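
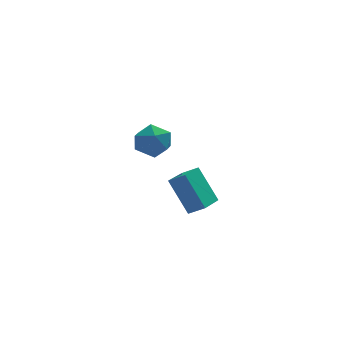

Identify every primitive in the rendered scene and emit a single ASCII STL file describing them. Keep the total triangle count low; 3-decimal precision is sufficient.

solid 
facet normal 0.045 0.840 0.541
outer loop
vertex -3.709 -2.628 2.491
vertex -3.324 -3.067 3.14
vertex -2.839 -2.693 2.519
endloop
endfacet
facet normal 0.079 0.984 -0.157
outer loop
vertex -3.709 -2.628 2.491
vertex -2.839 -2.693 2.519
vertex -3.259 -2.781 1.759
endloop
endfacet
facet normal -0.510 0.723 -0.465
outer loop
vertex -3.709 -2.628 2.491
vertex -3.259 -2.781 1.759
vertex -4.003 -3.209 1.91
endloop
endfacet
facet normal -0.908 0.416 0.043
outer loop
vertex -3.709 -2.628 2.491
vertex -4.003 -3.209 1.91
vertex -4.044 -3.387 2.764
endloop
endfacet
facet normal -0.565 0.488 0.665
outer loop
vertex -3.709 -2.628 2.491
vertex -4.044 -3.387 2.764
vertex -3.324 -3.067 3.14
endloop
endfacet
facet normal 0.640 0.639 -0.427
outer loop
vertex -3.259 -2.781 1.759
vertex -2.839 -2.693 2.519
vertex -2.596 -3.313 1.956
endloop
endfacet
facet normal 0.587 0.404 0.702
outer loop
vertex -2.839 -2.693 2.519
vertex -3.324 -3.067 3.14
vertex -2.637 -3.491 2.81
endloop
endfacet
facet normal -0.399 -0.163 0.902
outer loop
vertex -3.324 -3.067 3.14
vertex -4.044 -3.387 2.764
vertex -3.381 -3.919 2.961
endloop
endfacet
facet normal -0.954 -0.280 -0.104
outer loop
vertex -4.044 -3.387 2.764
vertex -4.003 -3.209 1.91
vertex -3.801 -4.007 2.201
endloop
endfacet
facet normal -0.312 0.215 -0.925
outer loop
vertex -4.003 -3.209 1.91
vertex -3.259 -2.781 1.759
vertex -3.316 -3.633 1.58
endloop
endfacet
facet normal 0.908 -0.416 -0.043
outer loop
vertex -2.931 -4.072 2.229
vertex -2.596 -3.313 1.956
vertex -2.637 -3.491 2.81
endloop
endfacet
facet normal 0.510 -0.723 0.465
outer loop
vertex -2.931 -4.072 2.229
vertex -2.637 -3.491 2.81
vertex -3.381 -3.919 2.961
endloop
endfacet
facet normal -0.079 -0.984 0.157
outer loop
vertex -2.931 -4.072 2.229
vertex -3.381 -3.919 2.961
vertex -3.801 -4.007 2.201
endloop
endfacet
facet normal -0.045 -0.840 -0.541
outer loop
vertex -2.931 -4.072 2.229
vertex -3.801 -4.007 2.201
vertex -3.316 -3.633 1.58
endloop
endfacet
facet normal 0.565 -0.488 -0.665
outer loop
vertex -2.931 -4.072 2.229
vertex -3.316 -3.633 1.58
vertex -2.596 -3.313 1.956
endloop
endfacet
facet normal 0.954 0.280 0.104
outer loop
vertex -2.637 -3.491 2.81
vertex -2.596 -3.313 1.956
vertex -2.839 -2.693 2.519
endloop
endfacet
facet normal 0.312 -0.215 0.925
outer loop
vertex -3.381 -3.919 2.961
vertex -2.637 -3.491 2.81
vertex -3.324 -3.067 3.14
endloop
endfacet
facet normal -0.640 -0.639 0.427
outer loop
vertex -3.801 -4.007 2.201
vertex -3.381 -3.919 2.961
vertex -4.044 -3.387 2.764
endloop
endfacet
facet normal -0.587 -0.404 -0.702
outer loop
vertex -3.316 -3.633 1.58
vertex -3.801 -4.007 2.201
vertex -4.003 -3.209 1.91
endloop
endfacet
facet normal 0.399 0.163 -0.902
outer loop
vertex -2.596 -3.313 1.956
vertex -3.316 -3.633 1.58
vertex -3.259 -2.781 1.759
endloop
endfacet
facet normal -0.716 0.438 -0.544
outer loop
vertex -1.954 -0.5 -1.789
vertex -1.085 0.558 -2.082
vertex -1.351 -1.421 -3.325
endloop
endfacet
facet normal -0.621 -0.755 0.209
outer loop
vertex -0.735 -1.798 -2.858
vertex -1.954 -0.5 -1.789
vertex -1.351 -1.421 -3.325
endloop
endfacet
facet normal -0.716 0.438 -0.544
outer loop
vertex -1.351 -1.421 -3.325
vertex -1.085 0.558 -2.082
vertex -0.482 -0.364 -3.618
endloop
endfacet
facet normal 0.318 -0.487 -0.813
outer loop
vertex -0.482 -0.364 -3.618
vertex -0.735 -1.798 -2.858
vertex -1.351 -1.421 -3.325
endloop
endfacet
facet normal -0.319 0.487 0.813
outer loop
vertex -1.954 -0.5 -1.789
vertex -0.469 0.181 -1.615
vertex -1.085 0.558 -2.082
endloop
endfacet
facet normal -0.620 -0.756 0.210
outer loop
vertex -1.338 -0.876 -1.322
vertex -1.954 -0.5 -1.789
vertex -0.735 -1.798 -2.858
endloop
endfacet
facet normal -0.319 0.487 0.813
outer loop
vertex -1.338 -0.876 -1.322
vertex -0.469 0.181 -1.615
vertex -1.954 -0.5 -1.789
endloop
endfacet
facet normal 0.621 0.755 -0.210
outer loop
vertex -1.085 0.558 -2.082
vertex -0.469 0.181 -1.615
vertex -0.482 -0.364 -3.618
endloop
endfacet
facet normal 0.319 -0.487 -0.813
outer loop
vertex 0.134 -0.74 -3.151
vertex -0.735 -1.798 -2.858
vertex -0.482 -0.364 -3.618
endloop
endfacet
facet normal 0.620 0.756 -0.210
outer loop
vertex -0.482 -0.364 -3.618
vertex -0.469 0.181 -1.615
vertex 0.134 -0.74 -3.151
endloop
endfacet
facet normal 0.716 -0.438 0.544
outer loop
vertex 0.134 -0.74 -3.151
vertex -1.338 -0.876 -1.322
vertex -0.735 -1.798 -2.858
endloop
endfacet
facet normal 0.716 -0.438 0.544
outer loop
vertex -0.469 0.181 -1.615
vertex -1.338 -0.876 -1.322
vertex 0.134 -0.74 -3.151
endloop
endfacet

endsolid


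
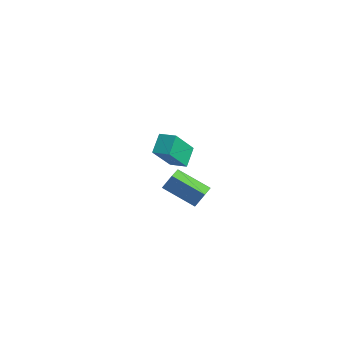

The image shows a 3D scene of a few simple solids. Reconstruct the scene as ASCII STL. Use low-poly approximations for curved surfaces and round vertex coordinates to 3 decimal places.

solid 
facet normal -0.557 0.802 -0.215
outer loop
vertex -1.784 3.432 -2.881
vertex -0.115 4.337 -3.826
vertex -2.063 2.994 -3.793
endloop
endfacet
facet normal -0.787 -0.426 0.446
outer loop
vertex -1.445 2.103 -3.554
vertex -1.784 3.432 -2.881
vertex -2.063 2.994 -3.793
endloop
endfacet
facet normal -0.557 0.802 -0.216
outer loop
vertex -2.063 2.994 -3.793
vertex -0.115 4.337 -3.826
vertex -0.394 3.898 -4.738
endloop
endfacet
facet normal -0.266 -0.417 -0.869
outer loop
vertex -0.394 3.898 -4.738
vertex -1.445 2.103 -3.554
vertex -2.063 2.994 -3.793
endloop
endfacet
facet normal 0.266 0.417 0.869
outer loop
vertex -1.784 3.432 -2.881
vertex 0.503 3.446 -3.587
vertex -0.115 4.337 -3.826
endloop
endfacet
facet normal -0.787 -0.427 0.446
outer loop
vertex -1.166 2.542 -2.642
vertex -1.784 3.432 -2.881
vertex -1.445 2.103 -3.554
endloop
endfacet
facet normal 0.266 0.418 0.869
outer loop
vertex -1.166 2.542 -2.642
vertex 0.503 3.446 -3.587
vertex -1.784 3.432 -2.881
endloop
endfacet
facet normal 0.787 0.426 -0.446
outer loop
vertex -0.115 4.337 -3.826
vertex 0.503 3.446 -3.587
vertex -0.394 3.898 -4.738
endloop
endfacet
facet normal -0.265 -0.418 -0.869
outer loop
vertex 0.224 3.008 -4.499
vertex -1.445 2.103 -3.554
vertex -0.394 3.898 -4.738
endloop
endfacet
facet normal 0.787 0.427 -0.446
outer loop
vertex -0.394 3.898 -4.738
vertex 0.503 3.446 -3.587
vertex 0.224 3.008 -4.499
endloop
endfacet
facet normal 0.557 -0.802 0.216
outer loop
vertex 0.224 3.008 -4.499
vertex -1.166 2.542 -2.642
vertex -1.445 2.103 -3.554
endloop
endfacet
facet normal 0.556 -0.803 0.215
outer loop
vertex 0.503 3.446 -3.587
vertex -1.166 2.542 -2.642
vertex 0.224 3.008 -4.499
endloop
endfacet
facet normal -0.421 0.683 0.597
outer loop
vertex 1.8 -0.54 3.711
vertex 2.665 -0.164 3.891
vertex 1.582 0.738 2.097
endloop
endfacet
facet normal -0.901 -0.391 -0.188
outer loop
vertex 2.095 -0.096 1.369
vertex 1.8 -0.54 3.711
vertex 1.582 0.738 2.097
endloop
endfacet
facet normal -0.420 0.683 0.597
outer loop
vertex 1.582 0.738 2.097
vertex 2.665 -0.164 3.891
vertex 2.447 1.113 2.277
endloop
endfacet
facet normal -0.105 0.617 -0.780
outer loop
vertex 2.447 1.113 2.277
vertex 2.095 -0.096 1.369
vertex 1.582 0.738 2.097
endloop
endfacet
facet normal 0.106 -0.616 0.780
outer loop
vertex 1.8 -0.54 3.711
vertex 3.178 -0.998 3.163
vertex 2.665 -0.164 3.891
endloop
endfacet
facet normal -0.901 -0.391 -0.188
outer loop
vertex 2.313 -1.373 2.983
vertex 1.8 -0.54 3.711
vertex 2.095 -0.096 1.369
endloop
endfacet
facet normal 0.105 -0.617 0.780
outer loop
vertex 2.313 -1.373 2.983
vertex 3.178 -0.998 3.163
vertex 1.8 -0.54 3.711
endloop
endfacet
facet normal 0.901 0.391 0.187
outer loop
vertex 2.665 -0.164 3.891
vertex 3.178 -0.998 3.163
vertex 2.447 1.113 2.277
endloop
endfacet
facet normal -0.106 0.617 -0.780
outer loop
vertex 2.96 0.28 1.549
vertex 2.095 -0.096 1.369
vertex 2.447 1.113 2.277
endloop
endfacet
facet normal 0.901 0.391 0.188
outer loop
vertex 2.447 1.113 2.277
vertex 3.178 -0.998 3.163
vertex 2.96 0.28 1.549
endloop
endfacet
facet normal 0.421 -0.683 -0.597
outer loop
vertex 2.96 0.28 1.549
vertex 2.313 -1.373 2.983
vertex 2.095 -0.096 1.369
endloop
endfacet
facet normal 0.420 -0.683 -0.597
outer loop
vertex 3.178 -0.998 3.163
vertex 2.313 -1.373 2.983
vertex 2.96 0.28 1.549
endloop
endfacet

endsolid


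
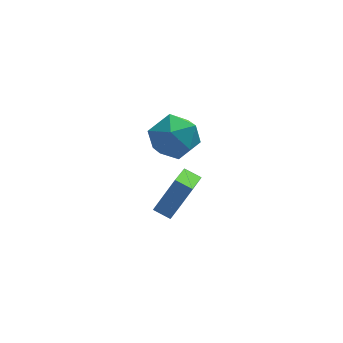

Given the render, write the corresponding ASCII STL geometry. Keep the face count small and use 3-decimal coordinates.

solid 
facet normal 0.131 0.965 -0.228
outer loop
vertex -2.539 3.175 0.483
vertex -3.256 3.478 1.353
vertex -2.111 3.37 1.551
endloop
endfacet
facet normal 0.711 0.584 -0.392
outer loop
vertex -2.539 3.175 0.483
vertex -2.111 3.37 1.551
vertex -1.719 2.47 0.92
endloop
endfacet
facet normal 0.518 0.075 -0.852
outer loop
vertex -2.539 3.175 0.483
vertex -1.719 2.47 0.92
vertex -2.621 2.021 0.332
endloop
endfacet
facet normal -0.182 0.140 -0.973
outer loop
vertex -2.539 3.175 0.483
vertex -2.621 2.021 0.332
vertex -3.572 2.644 0.6
endloop
endfacet
facet normal -0.422 0.690 -0.588
outer loop
vertex -2.539 3.175 0.483
vertex -3.572 2.644 0.6
vertex -3.256 3.478 1.353
endloop
endfacet
facet normal 0.942 0.267 0.204
outer loop
vertex -1.719 2.47 0.92
vertex -2.111 3.37 1.551
vertex -1.928 2.336 2.06
endloop
endfacet
facet normal 0.002 0.883 0.469
outer loop
vertex -2.111 3.37 1.551
vertex -3.256 3.478 1.353
vertex -2.879 2.959 2.328
endloop
endfacet
facet normal -0.892 0.439 -0.112
outer loop
vertex -3.256 3.478 1.353
vertex -3.572 2.644 0.6
vertex -3.781 2.51 1.74
endloop
endfacet
facet normal -0.503 -0.452 -0.737
outer loop
vertex -3.572 2.644 0.6
vertex -2.621 2.021 0.332
vertex -3.389 1.61 1.109
endloop
endfacet
facet normal 0.630 -0.558 -0.540
outer loop
vertex -2.621 2.021 0.332
vertex -1.719 2.47 0.92
vertex -2.244 1.502 1.307
endloop
endfacet
facet normal 0.182 -0.140 0.973
outer loop
vertex -2.961 1.805 2.177
vertex -1.928 2.336 2.06
vertex -2.879 2.959 2.328
endloop
endfacet
facet normal -0.518 -0.075 0.852
outer loop
vertex -2.961 1.805 2.177
vertex -2.879 2.959 2.328
vertex -3.781 2.51 1.74
endloop
endfacet
facet normal -0.711 -0.584 0.392
outer loop
vertex -2.961 1.805 2.177
vertex -3.781 2.51 1.74
vertex -3.389 1.61 1.109
endloop
endfacet
facet normal -0.131 -0.965 0.228
outer loop
vertex -2.961 1.805 2.177
vertex -3.389 1.61 1.109
vertex -2.244 1.502 1.307
endloop
endfacet
facet normal 0.422 -0.690 0.588
outer loop
vertex -2.961 1.805 2.177
vertex -2.244 1.502 1.307
vertex -1.928 2.336 2.06
endloop
endfacet
facet normal 0.503 0.452 0.737
outer loop
vertex -2.879 2.959 2.328
vertex -1.928 2.336 2.06
vertex -2.111 3.37 1.551
endloop
endfacet
facet normal -0.630 0.558 0.540
outer loop
vertex -3.781 2.51 1.74
vertex -2.879 2.959 2.328
vertex -3.256 3.478 1.353
endloop
endfacet
facet normal -0.942 -0.267 -0.204
outer loop
vertex -3.389 1.61 1.109
vertex -3.781 2.51 1.74
vertex -3.572 2.644 0.6
endloop
endfacet
facet normal -0.002 -0.883 -0.469
outer loop
vertex -2.244 1.502 1.307
vertex -3.389 1.61 1.109
vertex -2.621 2.021 0.332
endloop
endfacet
facet normal 0.892 -0.439 0.112
outer loop
vertex -1.928 2.336 2.06
vertex -2.244 1.502 1.307
vertex -1.719 2.47 0.92
endloop
endfacet
facet normal -0.499 -0.157 -0.852
outer loop
vertex -2.915 2.387 -3.736
vertex -3.575 2.755 -3.417
vertex -2.378 3.856 -4.322
endloop
endfacet
facet normal 0.805 -0.449 -0.388
outer loop
vertex -1.465 4.145 -2.763
vertex -2.915 2.387 -3.736
vertex -2.378 3.856 -4.322
endloop
endfacet
facet normal -0.499 -0.157 -0.852
outer loop
vertex -2.378 3.856 -4.322
vertex -3.575 2.755 -3.417
vertex -3.038 4.224 -4.003
endloop
endfacet
facet normal 0.321 0.880 -0.351
outer loop
vertex -3.038 4.224 -4.003
vertex -1.465 4.145 -2.763
vertex -2.378 3.856 -4.322
endloop
endfacet
facet normal -0.321 -0.880 0.351
outer loop
vertex -2.915 2.387 -3.736
vertex -2.662 3.044 -1.858
vertex -3.575 2.755 -3.417
endloop
endfacet
facet normal 0.805 -0.449 -0.388
outer loop
vertex -2.002 2.676 -2.177
vertex -2.915 2.387 -3.736
vertex -1.465 4.145 -2.763
endloop
endfacet
facet normal -0.321 -0.880 0.351
outer loop
vertex -2.002 2.676 -2.177
vertex -2.662 3.044 -1.858
vertex -2.915 2.387 -3.736
endloop
endfacet
facet normal -0.805 0.449 0.388
outer loop
vertex -3.575 2.755 -3.417
vertex -2.662 3.044 -1.858
vertex -3.038 4.224 -4.003
endloop
endfacet
facet normal 0.321 0.880 -0.351
outer loop
vertex -2.125 4.513 -2.444
vertex -1.465 4.145 -2.763
vertex -3.038 4.224 -4.003
endloop
endfacet
facet normal -0.805 0.449 0.388
outer loop
vertex -3.038 4.224 -4.003
vertex -2.662 3.044 -1.858
vertex -2.125 4.513 -2.444
endloop
endfacet
facet normal 0.499 0.157 0.852
outer loop
vertex -2.125 4.513 -2.444
vertex -2.002 2.676 -2.177
vertex -1.465 4.145 -2.763
endloop
endfacet
facet normal 0.499 0.157 0.852
outer loop
vertex -2.662 3.044 -1.858
vertex -2.002 2.676 -2.177
vertex -2.125 4.513 -2.444
endloop
endfacet

endsolid


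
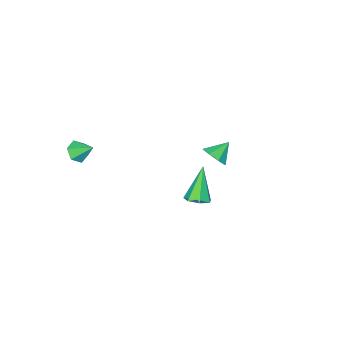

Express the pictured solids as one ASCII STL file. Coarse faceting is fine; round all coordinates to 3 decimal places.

solid 
facet normal 0.414 0.257 -0.873
outer loop
vertex 1.16 3.172 0.369
vertex 0.759 3.655 0.321
vertex 1.329 3.644 0.588
endloop
endfacet
facet normal 0.695 -0.492 0.524
outer loop
vertex 1.16 3.172 0.369
vertex 1.329 3.644 0.588
vertex 0.001 3.185 1.919
endloop
endfacet
facet normal 0.414 0.256 -0.873
outer loop
vertex 1.329 3.644 0.588
vertex 0.759 3.655 0.321
vertex 1.068 4.124 0.605
endloop
endfacet
facet normal 0.617 0.310 0.723
outer loop
vertex 1.329 3.644 0.588
vertex 1.068 4.124 0.605
vertex 0.001 3.185 1.919
endloop
endfacet
facet normal 0.414 0.256 -0.873
outer loop
vertex 1.068 4.124 0.605
vertex 0.759 3.655 0.321
vertex 0.574 4.251 0.408
endloop
endfacet
facet normal -0.017 0.820 0.572
outer loop
vertex 1.068 4.124 0.605
vertex 0.574 4.251 0.408
vertex 0.001 3.185 1.919
endloop
endfacet
facet normal 0.413 0.256 -0.874
outer loop
vertex 0.574 4.251 0.408
vertex 0.759 3.655 0.321
vertex 0.219 3.929 0.146
endloop
endfacet
facet normal -0.732 0.656 0.185
outer loop
vertex 0.574 4.251 0.408
vertex 0.219 3.929 0.146
vertex 0.001 3.185 1.919
endloop
endfacet
facet normal 0.413 0.256 -0.874
outer loop
vertex 0.219 3.929 0.146
vertex 0.759 3.655 0.321
vertex 0.27 3.4 0.015
endloop
endfacet
facet normal -0.987 -0.059 -0.146
outer loop
vertex 0.219 3.929 0.146
vertex 0.27 3.4 0.015
vertex 0.001 3.185 1.919
endloop
endfacet
facet normal 0.413 0.257 -0.874
outer loop
vertex 0.27 3.4 0.015
vertex 0.759 3.655 0.321
vertex 0.689 3.064 0.114
endloop
endfacet
facet normal -0.591 -0.788 -0.172
outer loop
vertex 0.27 3.4 0.015
vertex 0.689 3.064 0.114
vertex 0.001 3.185 1.919
endloop
endfacet
facet normal 0.414 0.257 -0.873
outer loop
vertex 0.689 3.064 0.114
vertex 0.759 3.655 0.321
vertex 1.16 3.172 0.369
endloop
endfacet
facet normal 0.157 -0.980 0.125
outer loop
vertex 0.689 3.064 0.114
vertex 1.16 3.172 0.369
vertex 0.001 3.185 1.919
endloop
endfacet
facet normal 0.228 -0.742 -0.630
outer loop
vertex 3.136 -2.515 1.251
vertex 2.676 -2.328 0.864
vertex 3.257 -2.094 0.799
endloop
endfacet
facet normal 0.753 0.369 0.545
outer loop
vertex 3.136 -2.515 1.251
vertex 3.257 -2.094 0.799
vertex 2.424 -1.512 1.556
endloop
endfacet
facet normal 0.229 -0.743 -0.629
outer loop
vertex 3.257 -2.094 0.799
vertex 2.676 -2.328 0.864
vertex 2.797 -1.907 0.411
endloop
endfacet
facet normal 0.475 0.868 -0.145
outer loop
vertex 3.257 -2.094 0.799
vertex 2.797 -1.907 0.411
vertex 2.424 -1.512 1.556
endloop
endfacet
facet normal 0.229 -0.743 -0.629
outer loop
vertex 2.797 -1.907 0.411
vertex 2.676 -2.328 0.864
vertex 2.216 -2.141 0.476
endloop
endfacet
facet normal -0.380 0.829 -0.410
outer loop
vertex 2.797 -1.907 0.411
vertex 2.216 -2.141 0.476
vertex 2.424 -1.512 1.556
endloop
endfacet
facet normal 0.230 -0.741 -0.630
outer loop
vertex 2.216 -2.141 0.476
vertex 2.676 -2.328 0.864
vertex 2.095 -2.563 0.928
endloop
endfacet
facet normal -0.957 0.290 0.015
outer loop
vertex 2.216 -2.141 0.476
vertex 2.095 -2.563 0.928
vertex 2.424 -1.512 1.556
endloop
endfacet
facet normal 0.230 -0.741 -0.630
outer loop
vertex 2.095 -2.563 0.928
vertex 2.676 -2.328 0.864
vertex 2.555 -2.75 1.316
endloop
endfacet
facet normal -0.679 -0.208 0.704
outer loop
vertex 2.095 -2.563 0.928
vertex 2.555 -2.75 1.316
vertex 2.424 -1.512 1.556
endloop
endfacet
facet normal 0.229 -0.741 -0.631
outer loop
vertex 2.555 -2.75 1.316
vertex 2.676 -2.328 0.864
vertex 3.136 -2.515 1.251
endloop
endfacet
facet normal 0.177 -0.169 0.970
outer loop
vertex 2.555 -2.75 1.316
vertex 3.136 -2.515 1.251
vertex 2.424 -1.512 1.556
endloop
endfacet
facet normal 0.798 -0.080 -0.597
outer loop
vertex -3.09 0.265 -1.092
vertex -3.541 0.147 -1.679
vertex -3.239 0.752 -1.356
endloop
endfacet
facet normal 0.035 0.485 0.874
outer loop
vertex -3.09 0.265 -1.092
vertex -3.239 0.752 -1.356
vertex -4.419 0.233 -1.021
endloop
endfacet
facet normal 0.797 -0.078 -0.599
outer loop
vertex -3.239 0.752 -1.356
vertex -3.541 0.147 -1.679
vertex -3.566 0.885 -1.809
endloop
endfacet
facet normal -0.255 0.862 0.437
outer loop
vertex -3.239 0.752 -1.356
vertex -3.566 0.885 -1.809
vertex -4.419 0.233 -1.021
endloop
endfacet
facet normal 0.798 -0.078 -0.598
outer loop
vertex -3.566 0.885 -1.809
vertex -3.541 0.147 -1.679
vertex -3.878 0.585 -2.186
endloop
endfacet
facet normal -0.646 0.760 -0.070
outer loop
vertex -3.566 0.885 -1.809
vertex -3.878 0.585 -2.186
vertex -4.419 0.233 -1.021
endloop
endfacet
facet normal 0.798 -0.079 -0.598
outer loop
vertex -3.878 0.585 -2.186
vertex -3.541 0.147 -1.679
vertex -3.993 0.028 -2.266
endloop
endfacet
facet normal -0.906 0.237 -0.349
outer loop
vertex -3.878 0.585 -2.186
vertex -3.993 0.028 -2.266
vertex -4.419 0.233 -1.021
endloop
endfacet
facet normal 0.798 -0.079 -0.598
outer loop
vertex -3.993 0.028 -2.266
vertex -3.541 0.147 -1.679
vertex -3.843 -0.459 -2.002
endloop
endfacet
facet normal -0.885 -0.401 -0.237
outer loop
vertex -3.993 0.028 -2.266
vertex -3.843 -0.459 -2.002
vertex -4.419 0.233 -1.021
endloop
endfacet
facet normal 0.798 -0.079 -0.597
outer loop
vertex -3.843 -0.459 -2.002
vertex -3.541 0.147 -1.679
vertex -3.517 -0.592 -1.549
endloop
endfacet
facet normal -0.595 -0.778 0.200
outer loop
vertex -3.843 -0.459 -2.002
vertex -3.517 -0.592 -1.549
vertex -4.419 0.233 -1.021
endloop
endfacet
facet normal 0.798 -0.079 -0.597
outer loop
vertex -3.517 -0.592 -1.549
vertex -3.541 0.147 -1.679
vertex -3.205 -0.292 -1.172
endloop
endfacet
facet normal -0.205 -0.676 0.708
outer loop
vertex -3.517 -0.592 -1.549
vertex -3.205 -0.292 -1.172
vertex -4.419 0.233 -1.021
endloop
endfacet
facet normal 0.798 -0.079 -0.597
outer loop
vertex -3.205 -0.292 -1.172
vertex -3.541 0.147 -1.679
vertex -3.09 0.265 -1.092
endloop
endfacet
facet normal 0.056 -0.153 0.987
outer loop
vertex -3.205 -0.292 -1.172
vertex -3.09 0.265 -1.092
vertex -4.419 0.233 -1.021
endloop
endfacet

endsolid


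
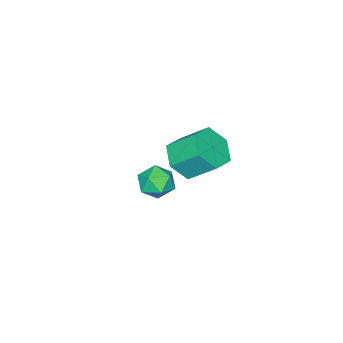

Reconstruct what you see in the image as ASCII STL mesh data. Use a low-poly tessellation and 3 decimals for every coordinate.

solid 
facet normal 0.004 0.987 0.160
outer loop
vertex 3.573 3.923 0.246
vertex 3.728 3.811 0.935
vertex 4.255 3.886 0.458
endloop
endfacet
facet normal 0.203 0.837 -0.508
outer loop
vertex 3.573 3.923 0.246
vertex 4.255 3.886 0.458
vertex 4.051 3.568 -0.148
endloop
endfacet
facet normal -0.325 0.472 -0.820
outer loop
vertex 3.573 3.923 0.246
vertex 4.051 3.568 -0.148
vertex 3.398 3.295 -0.046
endloop
endfacet
facet normal -0.851 0.397 -0.343
outer loop
vertex 3.573 3.923 0.246
vertex 3.398 3.295 -0.046
vertex 3.198 3.445 0.623
endloop
endfacet
facet normal -0.648 0.715 0.262
outer loop
vertex 3.573 3.923 0.246
vertex 3.198 3.445 0.623
vertex 3.728 3.811 0.935
endloop
endfacet
facet normal 0.776 0.412 -0.478
outer loop
vertex 4.051 3.568 -0.148
vertex 4.255 3.886 0.458
vertex 4.502 3.235 0.297
endloop
endfacet
facet normal 0.454 0.655 0.604
outer loop
vertex 4.255 3.886 0.458
vertex 3.728 3.811 0.935
vertex 4.302 3.385 0.966
endloop
endfacet
facet normal -0.601 0.214 0.770
outer loop
vertex 3.728 3.811 0.935
vertex 3.198 3.445 0.623
vertex 3.649 3.112 1.068
endloop
endfacet
facet normal -0.930 -0.301 -0.211
outer loop
vertex 3.198 3.445 0.623
vertex 3.398 3.295 -0.046
vertex 3.445 2.794 0.462
endloop
endfacet
facet normal -0.079 -0.178 -0.981
outer loop
vertex 3.398 3.295 -0.046
vertex 4.051 3.568 -0.148
vertex 3.972 2.869 -0.015
endloop
endfacet
facet normal 0.851 -0.397 0.343
outer loop
vertex 4.127 2.757 0.674
vertex 4.502 3.235 0.297
vertex 4.302 3.385 0.966
endloop
endfacet
facet normal 0.325 -0.472 0.820
outer loop
vertex 4.127 2.757 0.674
vertex 4.302 3.385 0.966
vertex 3.649 3.112 1.068
endloop
endfacet
facet normal -0.203 -0.837 0.508
outer loop
vertex 4.127 2.757 0.674
vertex 3.649 3.112 1.068
vertex 3.445 2.794 0.462
endloop
endfacet
facet normal -0.004 -0.987 -0.160
outer loop
vertex 4.127 2.757 0.674
vertex 3.445 2.794 0.462
vertex 3.972 2.869 -0.015
endloop
endfacet
facet normal 0.648 -0.715 -0.262
outer loop
vertex 4.127 2.757 0.674
vertex 3.972 2.869 -0.015
vertex 4.502 3.235 0.297
endloop
endfacet
facet normal 0.930 0.301 0.211
outer loop
vertex 4.302 3.385 0.966
vertex 4.502 3.235 0.297
vertex 4.255 3.886 0.458
endloop
endfacet
facet normal 0.079 0.178 0.981
outer loop
vertex 3.649 3.112 1.068
vertex 4.302 3.385 0.966
vertex 3.728 3.811 0.935
endloop
endfacet
facet normal -0.776 -0.412 0.478
outer loop
vertex 3.445 2.794 0.462
vertex 3.649 3.112 1.068
vertex 3.198 3.445 0.623
endloop
endfacet
facet normal -0.454 -0.655 -0.604
outer loop
vertex 3.972 2.869 -0.015
vertex 3.445 2.794 0.462
vertex 3.398 3.295 -0.046
endloop
endfacet
facet normal 0.601 -0.214 -0.770
outer loop
vertex 4.502 3.235 0.297
vertex 3.972 2.869 -0.015
vertex 4.051 3.568 -0.148
endloop
endfacet
facet normal 0.228 -0.720 -0.656
outer loop
vertex 0.876 1.405 -1.668
vertex -0.035 1.302 -1.872
vertex 0.489 1.912 -2.359
endloop
endfacet
facet normal 0.882 0.438 -0.173
outer loop
vertex 0.876 1.405 -1.668
vertex 0.489 1.912 -2.359
vertex 0.547 2.441 -0.724
endloop
endfacet
facet normal 0.882 0.438 -0.173
outer loop
vertex 0.547 2.441 -0.724
vertex 0.489 1.912 -2.359
vertex 0.16 2.948 -1.414
endloop
endfacet
facet normal -0.228 0.719 0.656
outer loop
vertex 0.547 2.441 -0.724
vertex 0.16 2.948 -1.414
vertex -0.365 2.338 -0.928
endloop
endfacet
facet normal 0.228 -0.720 -0.656
outer loop
vertex 0.489 1.912 -2.359
vertex -0.035 1.302 -1.872
vertex -0.423 1.809 -2.563
endloop
endfacet
facet normal 0.084 0.686 -0.723
outer loop
vertex 0.489 1.912 -2.359
vertex -0.423 1.809 -2.563
vertex 0.16 2.948 -1.414
endloop
endfacet
facet normal 0.084 0.686 -0.723
outer loop
vertex 0.16 2.948 -1.414
vertex -0.423 1.809 -2.563
vertex -0.752 2.845 -1.618
endloop
endfacet
facet normal -0.228 0.719 0.656
outer loop
vertex 0.16 2.948 -1.414
vertex -0.752 2.845 -1.618
vertex -0.365 2.338 -0.928
endloop
endfacet
facet normal 0.228 -0.720 -0.656
outer loop
vertex -0.423 1.809 -2.563
vertex -0.035 1.302 -1.872
vertex -0.947 1.199 -2.076
endloop
endfacet
facet normal -0.798 0.247 -0.549
outer loop
vertex -0.423 1.809 -2.563
vertex -0.947 1.199 -2.076
vertex -0.752 2.845 -1.618
endloop
endfacet
facet normal -0.798 0.247 -0.550
outer loop
vertex -0.752 2.845 -1.618
vertex -0.947 1.199 -2.076
vertex -1.276 2.235 -1.132
endloop
endfacet
facet normal -0.228 0.719 0.656
outer loop
vertex -0.752 2.845 -1.618
vertex -1.276 2.235 -1.132
vertex -0.365 2.338 -0.928
endloop
endfacet
facet normal 0.228 -0.719 -0.656
outer loop
vertex -0.947 1.199 -2.076
vertex -0.035 1.302 -1.872
vertex -0.56 0.692 -1.386
endloop
endfacet
facet normal -0.882 -0.438 0.173
outer loop
vertex -0.947 1.199 -2.076
vertex -0.56 0.692 -1.386
vertex -1.276 2.235 -1.132
endloop
endfacet
facet normal -0.882 -0.438 0.173
outer loop
vertex -1.276 2.235 -1.132
vertex -0.56 0.692 -1.386
vertex -0.889 1.728 -0.441
endloop
endfacet
facet normal -0.228 0.720 0.656
outer loop
vertex -1.276 2.235 -1.132
vertex -0.889 1.728 -0.441
vertex -0.365 2.338 -0.928
endloop
endfacet
facet normal 0.228 -0.719 -0.656
outer loop
vertex -0.56 0.692 -1.386
vertex -0.035 1.302 -1.872
vertex 0.352 0.795 -1.182
endloop
endfacet
facet normal -0.084 -0.686 0.723
outer loop
vertex -0.56 0.692 -1.386
vertex 0.352 0.795 -1.182
vertex -0.889 1.728 -0.441
endloop
endfacet
facet normal -0.084 -0.686 0.723
outer loop
vertex -0.889 1.728 -0.441
vertex 0.352 0.795 -1.182
vertex 0.023 1.831 -0.237
endloop
endfacet
facet normal -0.228 0.720 0.656
outer loop
vertex -0.889 1.728 -0.441
vertex 0.023 1.831 -0.237
vertex -0.365 2.338 -0.928
endloop
endfacet
facet normal 0.228 -0.719 -0.656
outer loop
vertex 0.352 0.795 -1.182
vertex -0.035 1.302 -1.872
vertex 0.876 1.405 -1.668
endloop
endfacet
facet normal 0.798 -0.248 0.549
outer loop
vertex 0.352 0.795 -1.182
vertex 0.876 1.405 -1.668
vertex 0.023 1.831 -0.237
endloop
endfacet
facet normal 0.798 -0.247 0.549
outer loop
vertex 0.023 1.831 -0.237
vertex 0.876 1.405 -1.668
vertex 0.547 2.441 -0.724
endloop
endfacet
facet normal -0.228 0.720 0.656
outer loop
vertex 0.023 1.831 -0.237
vertex 0.547 2.441 -0.724
vertex -0.365 2.338 -0.928
endloop
endfacet

endsolid


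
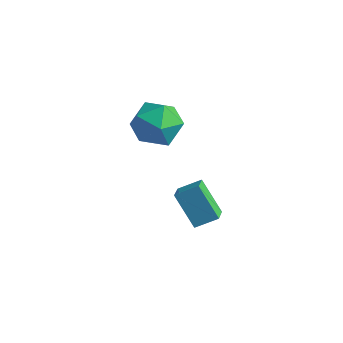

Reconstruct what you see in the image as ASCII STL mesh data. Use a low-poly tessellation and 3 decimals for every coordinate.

solid 
facet normal -0.643 -0.599 -0.477
outer loop
vertex -2.029 2.557 -1.967
vertex -2.39 3.235 -2.331
vertex -0.965 2.436 -3.249
endloop
endfacet
facet normal 0.425 -0.797 0.428
outer loop
vertex -0.29 3.065 -2.749
vertex -2.029 2.557 -1.967
vertex -0.965 2.436 -3.249
endloop
endfacet
facet normal -0.643 -0.599 -0.477
outer loop
vertex -0.965 2.436 -3.249
vertex -2.39 3.235 -2.331
vertex -1.327 3.114 -3.613
endloop
endfacet
facet normal 0.636 -0.072 -0.768
outer loop
vertex -1.327 3.114 -3.613
vertex -0.29 3.065 -2.749
vertex -0.965 2.436 -3.249
endloop
endfacet
facet normal -0.637 0.073 0.768
outer loop
vertex -2.029 2.557 -1.967
vertex -1.715 3.864 -1.831
vertex -2.39 3.235 -2.331
endloop
endfacet
facet normal 0.425 -0.797 0.428
outer loop
vertex -1.353 3.186 -1.467
vertex -2.029 2.557 -1.967
vertex -0.29 3.065 -2.749
endloop
endfacet
facet normal -0.636 0.073 0.768
outer loop
vertex -1.353 3.186 -1.467
vertex -1.715 3.864 -1.831
vertex -2.029 2.557 -1.967
endloop
endfacet
facet normal -0.426 0.797 -0.428
outer loop
vertex -2.39 3.235 -2.331
vertex -1.715 3.864 -1.831
vertex -1.327 3.114 -3.613
endloop
endfacet
facet normal 0.636 -0.073 -0.768
outer loop
vertex -0.651 3.743 -3.113
vertex -0.29 3.065 -2.749
vertex -1.327 3.114 -3.613
endloop
endfacet
facet normal -0.425 0.797 -0.428
outer loop
vertex -1.327 3.114 -3.613
vertex -1.715 3.864 -1.831
vertex -0.651 3.743 -3.113
endloop
endfacet
facet normal 0.643 0.599 0.477
outer loop
vertex -0.651 3.743 -3.113
vertex -1.353 3.186 -1.467
vertex -0.29 3.065 -2.749
endloop
endfacet
facet normal 0.643 0.599 0.477
outer loop
vertex -1.715 3.864 -1.831
vertex -1.353 3.186 -1.467
vertex -0.651 3.743 -3.113
endloop
endfacet
facet normal -0.971 0.219 -0.093
outer loop
vertex -3.744 3.454 1.114
vertex -4.009 2.4 1.404
vertex -3.906 3.193 2.196
endloop
endfacet
facet normal -0.598 0.795 0.102
outer loop
vertex -3.744 3.454 1.114
vertex -3.906 3.193 2.196
vertex -3.057 3.87 1.902
endloop
endfacet
facet normal -0.101 0.913 -0.394
outer loop
vertex -3.744 3.454 1.114
vertex -3.057 3.87 1.902
vertex -2.635 3.496 0.928
endloop
endfacet
facet normal -0.166 0.410 -0.897
outer loop
vertex -3.744 3.454 1.114
vertex -2.635 3.496 0.928
vertex -3.223 2.587 0.621
endloop
endfacet
facet normal -0.703 -0.019 -0.711
outer loop
vertex -3.744 3.454 1.114
vertex -3.223 2.587 0.621
vertex -4.009 2.4 1.404
endloop
endfacet
facet normal -0.266 0.645 0.716
outer loop
vertex -3.057 3.87 1.902
vertex -3.906 3.193 2.196
vertex -2.897 3.073 2.679
endloop
endfacet
facet normal -0.870 -0.287 0.401
outer loop
vertex -3.906 3.193 2.196
vertex -4.009 2.4 1.404
vertex -3.485 2.164 2.372
endloop
endfacet
facet normal -0.437 -0.671 -0.599
outer loop
vertex -4.009 2.4 1.404
vertex -3.223 2.587 0.621
vertex -3.063 1.79 1.398
endloop
endfacet
facet normal 0.434 0.023 -0.901
outer loop
vertex -3.223 2.587 0.621
vertex -2.635 3.496 0.928
vertex -2.214 2.467 1.104
endloop
endfacet
facet normal 0.539 0.837 -0.088
outer loop
vertex -2.635 3.496 0.928
vertex -3.057 3.87 1.902
vertex -2.111 3.26 1.896
endloop
endfacet
facet normal 0.166 -0.410 0.897
outer loop
vertex -2.376 2.206 2.186
vertex -2.897 3.073 2.679
vertex -3.485 2.164 2.372
endloop
endfacet
facet normal 0.101 -0.913 0.394
outer loop
vertex -2.376 2.206 2.186
vertex -3.485 2.164 2.372
vertex -3.063 1.79 1.398
endloop
endfacet
facet normal 0.598 -0.795 -0.102
outer loop
vertex -2.376 2.206 2.186
vertex -3.063 1.79 1.398
vertex -2.214 2.467 1.104
endloop
endfacet
facet normal 0.971 -0.219 0.093
outer loop
vertex -2.376 2.206 2.186
vertex -2.214 2.467 1.104
vertex -2.111 3.26 1.896
endloop
endfacet
facet normal 0.703 0.019 0.711
outer loop
vertex -2.376 2.206 2.186
vertex -2.111 3.26 1.896
vertex -2.897 3.073 2.679
endloop
endfacet
facet normal -0.434 -0.023 0.901
outer loop
vertex -3.485 2.164 2.372
vertex -2.897 3.073 2.679
vertex -3.906 3.193 2.196
endloop
endfacet
facet normal -0.539 -0.837 0.088
outer loop
vertex -3.063 1.79 1.398
vertex -3.485 2.164 2.372
vertex -4.009 2.4 1.404
endloop
endfacet
facet normal 0.266 -0.645 -0.716
outer loop
vertex -2.214 2.467 1.104
vertex -3.063 1.79 1.398
vertex -3.223 2.587 0.621
endloop
endfacet
facet normal 0.870 0.287 -0.401
outer loop
vertex -2.111 3.26 1.896
vertex -2.214 2.467 1.104
vertex -2.635 3.496 0.928
endloop
endfacet
facet normal 0.437 0.671 0.599
outer loop
vertex -2.897 3.073 2.679
vertex -2.111 3.26 1.896
vertex -3.057 3.87 1.902
endloop
endfacet

endsolid


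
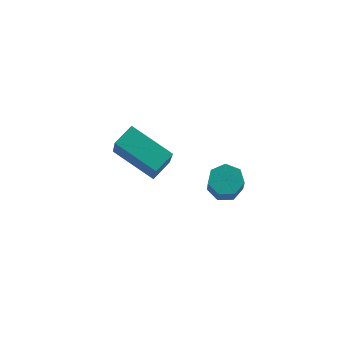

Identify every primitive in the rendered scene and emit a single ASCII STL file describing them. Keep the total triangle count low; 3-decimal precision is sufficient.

solid 
facet normal -0.861 0.337 0.381
outer loop
vertex -3.618 1.222 -2.599
vertex -3.205 1.896 -2.262
vertex -3.887 2.06 -3.947
endloop
endfacet
facet normal -0.480 -0.785 -0.392
outer loop
vertex -2.415 1.484 -4.598
vertex -3.618 1.222 -2.599
vertex -3.887 2.06 -3.947
endloop
endfacet
facet normal -0.861 0.336 0.381
outer loop
vertex -3.887 2.06 -3.947
vertex -3.205 1.896 -2.262
vertex -3.474 2.735 -3.61
endloop
endfacet
facet normal -0.167 0.520 -0.838
outer loop
vertex -3.474 2.735 -3.61
vertex -2.415 1.484 -4.598
vertex -3.887 2.06 -3.947
endloop
endfacet
facet normal 0.167 -0.521 0.837
outer loop
vertex -3.618 1.222 -2.599
vertex -1.733 1.32 -2.913
vertex -3.205 1.896 -2.262
endloop
endfacet
facet normal -0.481 -0.784 -0.392
outer loop
vertex -2.146 0.645 -3.25
vertex -3.618 1.222 -2.599
vertex -2.415 1.484 -4.598
endloop
endfacet
facet normal 0.167 -0.520 0.838
outer loop
vertex -2.146 0.645 -3.25
vertex -1.733 1.32 -2.913
vertex -3.618 1.222 -2.599
endloop
endfacet
facet normal 0.480 0.784 0.392
outer loop
vertex -3.205 1.896 -2.262
vertex -1.733 1.32 -2.913
vertex -3.474 2.735 -3.61
endloop
endfacet
facet normal -0.166 0.521 -0.837
outer loop
vertex -2.002 2.158 -4.261
vertex -2.415 1.484 -4.598
vertex -3.474 2.735 -3.61
endloop
endfacet
facet normal 0.481 0.784 0.392
outer loop
vertex -3.474 2.735 -3.61
vertex -1.733 1.32 -2.913
vertex -2.002 2.158 -4.261
endloop
endfacet
facet normal 0.861 -0.337 -0.381
outer loop
vertex -2.002 2.158 -4.261
vertex -2.146 0.645 -3.25
vertex -2.415 1.484 -4.598
endloop
endfacet
facet normal 0.861 -0.337 -0.381
outer loop
vertex -1.733 1.32 -2.913
vertex -2.146 0.645 -3.25
vertex -2.002 2.158 -4.261
endloop
endfacet
facet normal -0.110 0.554 -0.825
outer loop
vertex 0.723 -1.66 -1.765
vertex 0.394 -1.305 -1.483
vertex 0.95 -1.29 -1.547
endloop
endfacet
facet normal 0.877 -0.336 -0.342
outer loop
vertex 0.723 -1.66 -1.765
vertex 0.95 -1.29 -1.547
vertex 0.875 -2.43 -0.619
endloop
endfacet
facet normal 0.877 -0.336 -0.342
outer loop
vertex 0.875 -2.43 -0.619
vertex 0.95 -1.29 -1.547
vertex 1.102 -2.061 -0.4
endloop
endfacet
facet normal 0.107 -0.555 0.825
outer loop
vertex 0.875 -2.43 -0.619
vertex 1.102 -2.061 -0.4
vertex 0.546 -2.075 -0.337
endloop
endfacet
facet normal -0.110 0.553 -0.826
outer loop
vertex 0.95 -1.29 -1.547
vertex 0.394 -1.305 -1.483
vertex 0.759 -0.931 -1.281
endloop
endfacet
facet normal 0.913 0.384 0.137
outer loop
vertex 0.95 -1.29 -1.547
vertex 0.759 -0.931 -1.281
vertex 1.102 -2.061 -0.4
endloop
endfacet
facet normal 0.913 0.384 0.137
outer loop
vertex 1.102 -2.061 -0.4
vertex 0.759 -0.931 -1.281
vertex 0.911 -1.702 -0.134
endloop
endfacet
facet normal 0.107 -0.554 0.825
outer loop
vertex 1.102 -2.061 -0.4
vertex 0.911 -1.702 -0.134
vertex 0.546 -2.075 -0.337
endloop
endfacet
facet normal -0.110 0.554 -0.825
outer loop
vertex 0.759 -0.931 -1.281
vertex 0.394 -1.305 -1.483
vertex 0.293 -0.854 -1.167
endloop
endfacet
facet normal 0.261 0.817 0.515
outer loop
vertex 0.759 -0.931 -1.281
vertex 0.293 -0.854 -1.167
vertex 0.911 -1.702 -0.134
endloop
endfacet
facet normal 0.261 0.817 0.515
outer loop
vertex 0.911 -1.702 -0.134
vertex 0.293 -0.854 -1.167
vertex 0.445 -1.625 -0.02
endloop
endfacet
facet normal 0.110 -0.556 0.824
outer loop
vertex 0.911 -1.702 -0.134
vertex 0.445 -1.625 -0.02
vertex 0.546 -2.075 -0.337
endloop
endfacet
facet normal -0.110 0.554 -0.825
outer loop
vertex 0.293 -0.854 -1.167
vertex 0.394 -1.305 -1.483
vertex -0.097 -1.116 -1.291
endloop
endfacet
facet normal -0.586 0.634 0.504
outer loop
vertex 0.293 -0.854 -1.167
vertex -0.097 -1.116 -1.291
vertex 0.445 -1.625 -0.02
endloop
endfacet
facet normal -0.587 0.633 0.504
outer loop
vertex 0.445 -1.625 -0.02
vertex -0.097 -1.116 -1.291
vertex 0.055 -1.887 -0.145
endloop
endfacet
facet normal 0.109 -0.556 0.824
outer loop
vertex 0.445 -1.625 -0.02
vertex 0.055 -1.887 -0.145
vertex 0.546 -2.075 -0.337
endloop
endfacet
facet normal -0.109 0.555 -0.825
outer loop
vertex -0.097 -1.116 -1.291
vertex 0.394 -1.305 -1.483
vertex -0.117 -1.52 -1.56
endloop
endfacet
facet normal -0.993 -0.027 0.114
outer loop
vertex -0.097 -1.116 -1.291
vertex -0.117 -1.52 -1.56
vertex 0.055 -1.887 -0.145
endloop
endfacet
facet normal -0.993 -0.027 0.114
outer loop
vertex 0.055 -1.887 -0.145
vertex -0.117 -1.52 -1.56
vertex 0.035 -2.291 -0.414
endloop
endfacet
facet normal 0.110 -0.555 0.825
outer loop
vertex 0.055 -1.887 -0.145
vertex 0.035 -2.291 -0.414
vertex 0.546 -2.075 -0.337
endloop
endfacet
facet normal -0.109 0.555 -0.825
outer loop
vertex -0.117 -1.52 -1.56
vertex 0.394 -1.305 -1.483
vertex 0.248 -1.762 -1.771
endloop
endfacet
facet normal -0.651 -0.667 -0.362
outer loop
vertex -0.117 -1.52 -1.56
vertex 0.248 -1.762 -1.771
vertex 0.035 -2.291 -0.414
endloop
endfacet
facet normal -0.651 -0.667 -0.362
outer loop
vertex 0.035 -2.291 -0.414
vertex 0.248 -1.762 -1.771
vertex 0.4 -2.533 -0.625
endloop
endfacet
facet normal 0.110 -0.554 0.825
outer loop
vertex 0.035 -2.291 -0.414
vertex 0.4 -2.533 -0.625
vertex 0.546 -2.075 -0.337
endloop
endfacet
facet normal -0.109 0.555 -0.825
outer loop
vertex 0.248 -1.762 -1.771
vertex 0.394 -1.305 -1.483
vertex 0.723 -1.66 -1.765
endloop
endfacet
facet normal 0.180 -0.805 -0.565
outer loop
vertex 0.248 -1.762 -1.771
vertex 0.723 -1.66 -1.765
vertex 0.4 -2.533 -0.625
endloop
endfacet
facet normal 0.182 -0.805 -0.565
outer loop
vertex 0.4 -2.533 -0.625
vertex 0.723 -1.66 -1.765
vertex 0.875 -2.43 -0.619
endloop
endfacet
facet normal 0.110 -0.554 0.825
outer loop
vertex 0.4 -2.533 -0.625
vertex 0.875 -2.43 -0.619
vertex 0.546 -2.075 -0.337
endloop
endfacet

endsolid


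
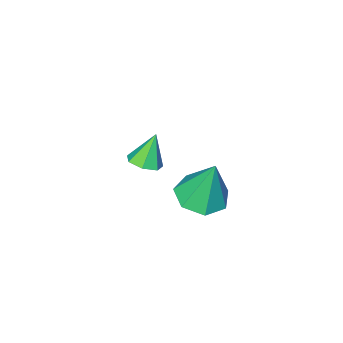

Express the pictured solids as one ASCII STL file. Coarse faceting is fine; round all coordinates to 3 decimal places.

solid 
facet normal 0.455 0.123 -0.882
outer loop
vertex -0.718 3.958 2.842
vertex -1.076 3.542 2.599
vertex -1.163 4.135 2.637
endloop
endfacet
facet normal 0.035 0.792 0.609
outer loop
vertex -0.718 3.958 2.842
vertex -1.163 4.135 2.637
vertex -1.604 3.398 3.621
endloop
endfacet
facet normal 0.456 0.123 -0.881
outer loop
vertex -1.163 4.135 2.637
vertex -1.076 3.542 2.599
vertex -1.542 3.865 2.403
endloop
endfacet
facet normal -0.657 0.714 0.240
outer loop
vertex -1.163 4.135 2.637
vertex -1.542 3.865 2.403
vertex -1.604 3.398 3.621
endloop
endfacet
facet normal 0.456 0.123 -0.881
outer loop
vertex -1.542 3.865 2.403
vertex -1.076 3.542 2.599
vertex -1.57 3.353 2.317
endloop
endfacet
facet normal -0.998 0.059 -0.028
outer loop
vertex -1.542 3.865 2.403
vertex -1.57 3.353 2.317
vertex -1.604 3.398 3.621
endloop
endfacet
facet normal 0.455 0.125 -0.882
outer loop
vertex -1.57 3.353 2.317
vertex -1.076 3.542 2.599
vertex -1.226 2.983 2.442
endloop
endfacet
facet normal -0.733 -0.680 0.004
outer loop
vertex -1.57 3.353 2.317
vertex -1.226 2.983 2.442
vertex -1.604 3.398 3.621
endloop
endfacet
facet normal 0.456 0.125 -0.881
outer loop
vertex -1.226 2.983 2.442
vertex -1.076 3.542 2.599
vertex -0.769 3.034 2.686
endloop
endfacet
facet normal -0.062 -0.948 0.314
outer loop
vertex -1.226 2.983 2.442
vertex -0.769 3.034 2.686
vertex -1.604 3.398 3.621
endloop
endfacet
facet normal 0.456 0.124 -0.881
outer loop
vertex -0.769 3.034 2.686
vertex -1.076 3.542 2.599
vertex -0.543 3.468 2.864
endloop
endfacet
facet normal 0.512 -0.540 0.668
outer loop
vertex -0.769 3.034 2.686
vertex -0.543 3.468 2.864
vertex -1.604 3.398 3.621
endloop
endfacet
facet normal 0.455 0.123 -0.882
outer loop
vertex -0.543 3.468 2.864
vertex -1.076 3.542 2.599
vertex -0.718 3.958 2.842
endloop
endfacet
facet normal 0.554 0.234 0.799
outer loop
vertex -0.543 3.468 2.864
vertex -0.718 3.958 2.842
vertex -1.604 3.398 3.621
endloop
endfacet
facet normal 0.115 -0.235 -0.965
outer loop
vertex -2.865 2.941 -1.406
vertex -3.8 2.734 -1.467
vertex -3.362 3.574 -1.619
endloop
endfacet
facet normal 0.677 0.649 0.348
outer loop
vertex -2.865 2.941 -1.406
vertex -3.362 3.574 -1.619
vertex -4.02 3.186 0.387
endloop
endfacet
facet normal 0.115 -0.235 -0.965
outer loop
vertex -3.362 3.574 -1.619
vertex -3.8 2.734 -1.467
vertex -4.189 3.576 -1.718
endloop
endfacet
facet normal -0.020 0.983 0.184
outer loop
vertex -3.362 3.574 -1.619
vertex -4.189 3.576 -1.718
vertex -4.02 3.186 0.387
endloop
endfacet
facet normal 0.114 -0.235 -0.965
outer loop
vertex -4.189 3.576 -1.718
vertex -3.8 2.734 -1.467
vertex -4.724 2.943 -1.627
endloop
endfacet
facet normal -0.738 0.650 0.180
outer loop
vertex -4.189 3.576 -1.718
vertex -4.724 2.943 -1.627
vertex -4.02 3.186 0.387
endloop
endfacet
facet normal 0.114 -0.236 -0.965
outer loop
vertex -4.724 2.943 -1.627
vertex -3.8 2.734 -1.467
vertex -4.563 2.154 -1.415
endloop
endfacet
facet normal -0.935 -0.100 0.339
outer loop
vertex -4.724 2.943 -1.627
vertex -4.563 2.154 -1.415
vertex -4.02 3.186 0.387
endloop
endfacet
facet normal 0.113 -0.235 -0.965
outer loop
vertex -4.563 2.154 -1.415
vertex -3.8 2.734 -1.467
vertex -3.828 1.801 -1.243
endloop
endfacet
facet normal -0.464 -0.701 0.541
outer loop
vertex -4.563 2.154 -1.415
vertex -3.828 1.801 -1.243
vertex -4.02 3.186 0.387
endloop
endfacet
facet normal 0.114 -0.235 -0.965
outer loop
vertex -3.828 1.801 -1.243
vertex -3.8 2.734 -1.467
vertex -3.072 2.151 -1.239
endloop
endfacet
facet normal 0.322 -0.702 0.635
outer loop
vertex -3.828 1.801 -1.243
vertex -3.072 2.151 -1.239
vertex -4.02 3.186 0.387
endloop
endfacet
facet normal 0.115 -0.234 -0.965
outer loop
vertex -3.072 2.151 -1.239
vertex -3.8 2.734 -1.467
vertex -2.865 2.941 -1.406
endloop
endfacet
facet normal 0.830 -0.102 0.549
outer loop
vertex -3.072 2.151 -1.239
vertex -2.865 2.941 -1.406
vertex -4.02 3.186 0.387
endloop
endfacet

endsolid


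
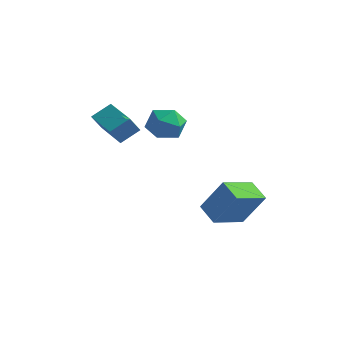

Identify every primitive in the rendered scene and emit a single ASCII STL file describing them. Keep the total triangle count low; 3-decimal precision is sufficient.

solid 
facet normal -0.881 0.459 0.111
outer loop
vertex -5.075 -3.43 1.914
vertex -4.518 -2.524 2.591
vertex -4.883 -2.829 0.953
endloop
endfacet
facet normal -0.442 -0.718 -0.538
outer loop
vertex -3.102 -3.756 0.729
vertex -5.075 -3.43 1.914
vertex -4.883 -2.829 0.953
endloop
endfacet
facet normal -0.881 0.459 0.111
outer loop
vertex -4.883 -2.829 0.953
vertex -4.518 -2.524 2.591
vertex -4.326 -1.923 1.629
endloop
endfacet
facet normal 0.166 0.522 -0.837
outer loop
vertex -4.326 -1.923 1.629
vertex -3.102 -3.756 0.729
vertex -4.883 -2.829 0.953
endloop
endfacet
facet normal -0.167 -0.522 0.836
outer loop
vertex -5.075 -3.43 1.914
vertex -2.737 -3.451 2.367
vertex -4.518 -2.524 2.591
endloop
endfacet
facet normal -0.441 -0.719 -0.537
outer loop
vertex -3.294 -4.357 1.691
vertex -5.075 -3.43 1.914
vertex -3.102 -3.756 0.729
endloop
endfacet
facet normal -0.167 -0.522 0.837
outer loop
vertex -3.294 -4.357 1.691
vertex -2.737 -3.451 2.367
vertex -5.075 -3.43 1.914
endloop
endfacet
facet normal 0.442 0.719 0.537
outer loop
vertex -4.518 -2.524 2.591
vertex -2.737 -3.451 2.367
vertex -4.326 -1.923 1.629
endloop
endfacet
facet normal 0.167 0.522 -0.836
outer loop
vertex -2.545 -2.85 1.406
vertex -3.102 -3.756 0.729
vertex -4.326 -1.923 1.629
endloop
endfacet
facet normal 0.441 0.719 0.538
outer loop
vertex -4.326 -1.923 1.629
vertex -2.737 -3.451 2.367
vertex -2.545 -2.85 1.406
endloop
endfacet
facet normal 0.881 -0.459 -0.111
outer loop
vertex -2.545 -2.85 1.406
vertex -3.294 -4.357 1.691
vertex -3.102 -3.756 0.729
endloop
endfacet
facet normal 0.881 -0.459 -0.111
outer loop
vertex -2.737 -3.451 2.367
vertex -3.294 -4.357 1.691
vertex -2.545 -2.85 1.406
endloop
endfacet
facet normal -0.823 0.392 0.411
outer loop
vertex 1.526 -1.702 -1.609
vertex 2.083 0.166 -2.274
vertex 0.434 -2.041 -3.476
endloop
endfacet
facet normal -0.271 -0.907 0.323
outer loop
vertex 1.537 -2.566 -4.026
vertex 1.526 -1.702 -1.609
vertex 0.434 -2.041 -3.476
endloop
endfacet
facet normal -0.823 0.392 0.411
outer loop
vertex 0.434 -2.041 -3.476
vertex 2.083 0.166 -2.274
vertex 0.991 -0.173 -4.141
endloop
endfacet
facet normal -0.499 -0.155 -0.853
outer loop
vertex 0.991 -0.173 -4.141
vertex 1.537 -2.566 -4.026
vertex 0.434 -2.041 -3.476
endloop
endfacet
facet normal 0.499 0.155 0.853
outer loop
vertex 1.526 -1.702 -1.609
vertex 3.186 -0.359 -2.824
vertex 2.083 0.166 -2.274
endloop
endfacet
facet normal -0.271 -0.907 0.323
outer loop
vertex 2.629 -2.227 -2.159
vertex 1.526 -1.702 -1.609
vertex 1.537 -2.566 -4.026
endloop
endfacet
facet normal 0.499 0.155 0.853
outer loop
vertex 2.629 -2.227 -2.159
vertex 3.186 -0.359 -2.824
vertex 1.526 -1.702 -1.609
endloop
endfacet
facet normal 0.271 0.907 -0.323
outer loop
vertex 2.083 0.166 -2.274
vertex 3.186 -0.359 -2.824
vertex 0.991 -0.173 -4.141
endloop
endfacet
facet normal -0.499 -0.155 -0.853
outer loop
vertex 2.094 -0.698 -4.691
vertex 1.537 -2.566 -4.026
vertex 0.991 -0.173 -4.141
endloop
endfacet
facet normal 0.271 0.907 -0.323
outer loop
vertex 0.991 -0.173 -4.141
vertex 3.186 -0.359 -2.824
vertex 2.094 -0.698 -4.691
endloop
endfacet
facet normal 0.823 -0.392 -0.411
outer loop
vertex 2.094 -0.698 -4.691
vertex 2.629 -2.227 -2.159
vertex 1.537 -2.566 -4.026
endloop
endfacet
facet normal 0.823 -0.392 -0.411
outer loop
vertex 3.186 -0.359 -2.824
vertex 2.629 -2.227 -2.159
vertex 2.094 -0.698 -4.691
endloop
endfacet
facet normal -0.586 0.800 -0.126
outer loop
vertex -2.575 0.098 0.399
vertex -3.454 -0.473 0.863
vertex -2.755 0.144 1.53
endloop
endfacet
facet normal 0.092 0.995 -0.026
outer loop
vertex -2.575 0.098 0.399
vertex -2.755 0.144 1.53
vertex -1.689 0.035 1.123
endloop
endfacet
facet normal 0.487 0.689 -0.536
outer loop
vertex -2.575 0.098 0.399
vertex -1.689 0.035 1.123
vertex -1.729 -0.651 0.205
endloop
endfacet
facet normal 0.052 0.305 -0.951
outer loop
vertex -2.575 0.098 0.399
vertex -1.729 -0.651 0.205
vertex -2.82 -0.965 0.045
endloop
endfacet
facet normal -0.611 0.373 -0.698
outer loop
vertex -2.575 0.098 0.399
vertex -2.82 -0.965 0.045
vertex -3.454 -0.473 0.863
endloop
endfacet
facet normal 0.306 0.736 0.604
outer loop
vertex -1.689 0.035 1.123
vertex -2.755 0.144 1.53
vertex -2.02 -0.575 2.035
endloop
endfacet
facet normal -0.793 0.421 0.442
outer loop
vertex -2.755 0.144 1.53
vertex -3.454 -0.473 0.863
vertex -3.111 -0.889 1.875
endloop
endfacet
facet normal -0.833 -0.270 -0.483
outer loop
vertex -3.454 -0.473 0.863
vertex -2.82 -0.965 0.045
vertex -3.151 -1.575 0.957
endloop
endfacet
facet normal 0.241 -0.381 -0.893
outer loop
vertex -2.82 -0.965 0.045
vertex -1.729 -0.651 0.205
vertex -2.085 -1.684 0.55
endloop
endfacet
facet normal 0.945 0.241 -0.221
outer loop
vertex -1.729 -0.651 0.205
vertex -1.689 0.035 1.123
vertex -1.386 -1.067 1.217
endloop
endfacet
facet normal -0.052 -0.305 0.951
outer loop
vertex -2.265 -1.638 1.681
vertex -2.02 -0.575 2.035
vertex -3.111 -0.889 1.875
endloop
endfacet
facet normal -0.487 -0.689 0.536
outer loop
vertex -2.265 -1.638 1.681
vertex -3.111 -0.889 1.875
vertex -3.151 -1.575 0.957
endloop
endfacet
facet normal -0.092 -0.995 0.026
outer loop
vertex -2.265 -1.638 1.681
vertex -3.151 -1.575 0.957
vertex -2.085 -1.684 0.55
endloop
endfacet
facet normal 0.586 -0.800 0.126
outer loop
vertex -2.265 -1.638 1.681
vertex -2.085 -1.684 0.55
vertex -1.386 -1.067 1.217
endloop
endfacet
facet normal 0.611 -0.373 0.698
outer loop
vertex -2.265 -1.638 1.681
vertex -1.386 -1.067 1.217
vertex -2.02 -0.575 2.035
endloop
endfacet
facet normal -0.241 0.381 0.893
outer loop
vertex -3.111 -0.889 1.875
vertex -2.02 -0.575 2.035
vertex -2.755 0.144 1.53
endloop
endfacet
facet normal -0.945 -0.241 0.221
outer loop
vertex -3.151 -1.575 0.957
vertex -3.111 -0.889 1.875
vertex -3.454 -0.473 0.863
endloop
endfacet
facet normal -0.306 -0.736 -0.604
outer loop
vertex -2.085 -1.684 0.55
vertex -3.151 -1.575 0.957
vertex -2.82 -0.965 0.045
endloop
endfacet
facet normal 0.793 -0.421 -0.442
outer loop
vertex -1.386 -1.067 1.217
vertex -2.085 -1.684 0.55
vertex -1.729 -0.651 0.205
endloop
endfacet
facet normal 0.833 0.270 0.483
outer loop
vertex -2.02 -0.575 2.035
vertex -1.386 -1.067 1.217
vertex -1.689 0.035 1.123
endloop
endfacet

endsolid


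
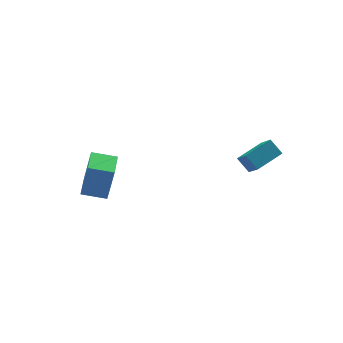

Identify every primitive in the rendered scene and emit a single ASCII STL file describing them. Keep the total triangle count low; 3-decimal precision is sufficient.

solid 
facet normal -0.819 0.545 0.182
outer loop
vertex -1.667 3.72 0.281
vertex -1.026 4.708 0.208
vertex -2.012 3.809 -1.535
endloop
endfacet
facet normal -0.543 -0.837 0.062
outer loop
vertex -1.054 3.172 -1.748
vertex -1.667 3.72 0.281
vertex -2.012 3.809 -1.535
endloop
endfacet
facet normal -0.819 0.545 0.182
outer loop
vertex -2.012 3.809 -1.535
vertex -1.026 4.708 0.208
vertex -1.371 4.797 -1.608
endloop
endfacet
facet normal -0.186 0.048 -0.981
outer loop
vertex -1.371 4.797 -1.608
vertex -1.054 3.172 -1.748
vertex -2.012 3.809 -1.535
endloop
endfacet
facet normal 0.186 -0.048 0.981
outer loop
vertex -1.667 3.72 0.281
vertex -0.068 4.071 -0.005
vertex -1.026 4.708 0.208
endloop
endfacet
facet normal -0.543 -0.837 0.062
outer loop
vertex -0.709 3.083 0.068
vertex -1.667 3.72 0.281
vertex -1.054 3.172 -1.748
endloop
endfacet
facet normal 0.186 -0.048 0.981
outer loop
vertex -0.709 3.083 0.068
vertex -0.068 4.071 -0.005
vertex -1.667 3.72 0.281
endloop
endfacet
facet normal 0.543 0.837 -0.062
outer loop
vertex -1.026 4.708 0.208
vertex -0.068 4.071 -0.005
vertex -1.371 4.797 -1.608
endloop
endfacet
facet normal -0.186 0.048 -0.981
outer loop
vertex -0.413 4.16 -1.821
vertex -1.054 3.172 -1.748
vertex -1.371 4.797 -1.608
endloop
endfacet
facet normal 0.543 0.837 -0.062
outer loop
vertex -1.371 4.797 -1.608
vertex -0.068 4.071 -0.005
vertex -0.413 4.16 -1.821
endloop
endfacet
facet normal 0.819 -0.545 -0.182
outer loop
vertex -0.413 4.16 -1.821
vertex -0.709 3.083 0.068
vertex -1.054 3.172 -1.748
endloop
endfacet
facet normal 0.819 -0.545 -0.182
outer loop
vertex -0.068 4.071 -0.005
vertex -0.709 3.083 0.068
vertex -0.413 4.16 -1.821
endloop
endfacet
facet normal -0.956 -0.127 -0.263
outer loop
vertex 3.155 -2.249 3.328
vertex 2.941 -1.633 3.808
vertex 3.355 -1.231 2.11
endloop
endfacet
facet normal 0.263 -0.761 -0.593
outer loop
vertex 4.599 -1.067 2.452
vertex 3.155 -2.249 3.328
vertex 3.355 -1.231 2.11
endloop
endfacet
facet normal -0.957 -0.125 -0.263
outer loop
vertex 3.355 -1.231 2.11
vertex 2.941 -1.633 3.808
vertex 3.142 -0.615 2.591
endloop
endfacet
facet normal 0.125 0.637 -0.761
outer loop
vertex 3.142 -0.615 2.591
vertex 4.599 -1.067 2.452
vertex 3.355 -1.231 2.11
endloop
endfacet
facet normal -0.125 -0.637 0.761
outer loop
vertex 3.155 -2.249 3.328
vertex 4.185 -1.469 4.15
vertex 2.941 -1.633 3.808
endloop
endfacet
facet normal 0.263 -0.761 -0.593
outer loop
vertex 4.398 -2.085 3.669
vertex 3.155 -2.249 3.328
vertex 4.599 -1.067 2.452
endloop
endfacet
facet normal -0.125 -0.637 0.761
outer loop
vertex 4.398 -2.085 3.669
vertex 4.185 -1.469 4.15
vertex 3.155 -2.249 3.328
endloop
endfacet
facet normal -0.263 0.761 0.593
outer loop
vertex 2.941 -1.633 3.808
vertex 4.185 -1.469 4.15
vertex 3.142 -0.615 2.591
endloop
endfacet
facet normal 0.125 0.636 -0.761
outer loop
vertex 4.385 -0.451 2.932
vertex 4.599 -1.067 2.452
vertex 3.142 -0.615 2.591
endloop
endfacet
facet normal -0.263 0.761 0.593
outer loop
vertex 3.142 -0.615 2.591
vertex 4.185 -1.469 4.15
vertex 4.385 -0.451 2.932
endloop
endfacet
facet normal 0.956 0.127 0.264
outer loop
vertex 4.385 -0.451 2.932
vertex 4.398 -2.085 3.669
vertex 4.599 -1.067 2.452
endloop
endfacet
facet normal 0.957 0.126 0.262
outer loop
vertex 4.185 -1.469 4.15
vertex 4.398 -2.085 3.669
vertex 4.385 -0.451 2.932
endloop
endfacet

endsolid


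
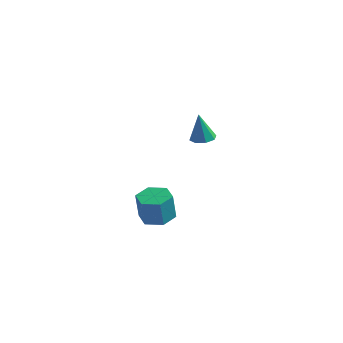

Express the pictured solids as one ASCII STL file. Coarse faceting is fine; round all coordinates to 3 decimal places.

solid 
facet normal 0.160 -0.027 -0.987
outer loop
vertex 4.123 -1.312 1.534
vertex 3.527 -1.23 1.435
vertex 4.007 -0.861 1.503
endloop
endfacet
facet normal 0.832 0.248 0.496
outer loop
vertex 4.123 -1.312 1.534
vertex 4.007 -0.861 1.503
vertex 3.293 -1.19 2.865
endloop
endfacet
facet normal 0.162 -0.029 -0.986
outer loop
vertex 4.007 -0.861 1.503
vertex 3.527 -1.23 1.435
vertex 3.61 -0.626 1.431
endloop
endfacet
facet normal 0.408 0.815 0.411
outer loop
vertex 4.007 -0.861 1.503
vertex 3.61 -0.626 1.431
vertex 3.293 -1.19 2.865
endloop
endfacet
facet normal 0.160 -0.029 -0.987
outer loop
vertex 3.61 -0.626 1.431
vertex 3.527 -1.23 1.435
vertex 3.164 -0.745 1.362
endloop
endfacet
facet normal -0.289 0.911 0.295
outer loop
vertex 3.61 -0.626 1.431
vertex 3.164 -0.745 1.362
vertex 3.293 -1.19 2.865
endloop
endfacet
facet normal 0.161 -0.028 -0.986
outer loop
vertex 3.164 -0.745 1.362
vertex 3.527 -1.23 1.435
vertex 2.93 -1.149 1.335
endloop
endfacet
facet normal -0.851 0.479 0.215
outer loop
vertex 3.164 -0.745 1.362
vertex 2.93 -1.149 1.335
vertex 3.293 -1.19 2.865
endloop
endfacet
facet normal 0.161 -0.028 -0.986
outer loop
vertex 2.93 -1.149 1.335
vertex 3.527 -1.23 1.435
vertex 3.046 -1.6 1.367
endloop
endfacet
facet normal -0.949 -0.228 0.219
outer loop
vertex 2.93 -1.149 1.335
vertex 3.046 -1.6 1.367
vertex 3.293 -1.19 2.865
endloop
endfacet
facet normal 0.160 -0.027 -0.987
outer loop
vertex 3.046 -1.6 1.367
vertex 3.527 -1.23 1.435
vertex 3.443 -1.835 1.438
endloop
endfacet
facet normal -0.525 -0.795 0.304
outer loop
vertex 3.046 -1.6 1.367
vertex 3.443 -1.835 1.438
vertex 3.293 -1.19 2.865
endloop
endfacet
facet normal 0.162 -0.027 -0.986
outer loop
vertex 3.443 -1.835 1.438
vertex 3.527 -1.23 1.435
vertex 3.889 -1.715 1.508
endloop
endfacet
facet normal 0.174 -0.890 0.421
outer loop
vertex 3.443 -1.835 1.438
vertex 3.889 -1.715 1.508
vertex 3.293 -1.19 2.865
endloop
endfacet
facet normal 0.160 -0.029 -0.987
outer loop
vertex 3.889 -1.715 1.508
vertex 3.527 -1.23 1.435
vertex 4.123 -1.312 1.534
endloop
endfacet
facet normal 0.734 -0.459 0.500
outer loop
vertex 3.889 -1.715 1.508
vertex 4.123 -1.312 1.534
vertex 3.293 -1.19 2.865
endloop
endfacet
facet normal 0.078 0.079 -0.994
outer loop
vertex 2.076 -0.905 -4.498
vertex 1.225 -1.113 -4.581
vertex 1.466 -0.271 -4.495
endloop
endfacet
facet normal 0.716 0.689 0.111
outer loop
vertex 2.076 -0.905 -4.498
vertex 1.466 -0.271 -4.495
vertex 1.966 -1.019 -3.077
endloop
endfacet
facet normal 0.717 0.689 0.111
outer loop
vertex 1.966 -1.019 -3.077
vertex 1.466 -0.271 -4.495
vertex 1.356 -0.385 -3.073
endloop
endfacet
facet normal -0.076 -0.080 0.994
outer loop
vertex 1.966 -1.019 -3.077
vertex 1.356 -0.385 -3.073
vertex 1.115 -1.227 -3.159
endloop
endfacet
facet normal 0.076 0.080 -0.994
outer loop
vertex 1.466 -0.271 -4.495
vertex 1.225 -1.113 -4.581
vertex 0.615 -0.479 -4.577
endloop
endfacet
facet normal -0.242 0.968 0.059
outer loop
vertex 1.466 -0.271 -4.495
vertex 0.615 -0.479 -4.577
vertex 1.356 -0.385 -3.073
endloop
endfacet
facet normal -0.242 0.968 0.059
outer loop
vertex 1.356 -0.385 -3.073
vertex 0.615 -0.479 -4.577
vertex 0.505 -0.593 -3.156
endloop
endfacet
facet normal -0.078 -0.079 0.994
outer loop
vertex 1.356 -0.385 -3.073
vertex 0.505 -0.593 -3.156
vertex 1.115 -1.227 -3.159
endloop
endfacet
facet normal 0.076 0.080 -0.994
outer loop
vertex 0.615 -0.479 -4.577
vertex 1.225 -1.113 -4.581
vertex 0.374 -1.321 -4.663
endloop
endfacet
facet normal -0.959 0.280 -0.052
outer loop
vertex 0.615 -0.479 -4.577
vertex 0.374 -1.321 -4.663
vertex 0.505 -0.593 -3.156
endloop
endfacet
facet normal -0.959 0.280 -0.052
outer loop
vertex 0.505 -0.593 -3.156
vertex 0.374 -1.321 -4.663
vertex 0.264 -1.435 -3.242
endloop
endfacet
facet normal -0.078 -0.079 0.994
outer loop
vertex 0.505 -0.593 -3.156
vertex 0.264 -1.435 -3.242
vertex 1.115 -1.227 -3.159
endloop
endfacet
facet normal 0.076 0.080 -0.994
outer loop
vertex 0.374 -1.321 -4.663
vertex 1.225 -1.113 -4.581
vertex 0.984 -1.955 -4.667
endloop
endfacet
facet normal -0.717 -0.689 -0.111
outer loop
vertex 0.374 -1.321 -4.663
vertex 0.984 -1.955 -4.667
vertex 0.264 -1.435 -3.242
endloop
endfacet
facet normal -0.716 -0.689 -0.111
outer loop
vertex 0.264 -1.435 -3.242
vertex 0.984 -1.955 -4.667
vertex 0.874 -2.069 -3.245
endloop
endfacet
facet normal -0.078 -0.079 0.994
outer loop
vertex 0.264 -1.435 -3.242
vertex 0.874 -2.069 -3.245
vertex 1.115 -1.227 -3.159
endloop
endfacet
facet normal 0.078 0.079 -0.994
outer loop
vertex 0.984 -1.955 -4.667
vertex 1.225 -1.113 -4.581
vertex 1.835 -1.747 -4.584
endloop
endfacet
facet normal 0.242 -0.968 -0.059
outer loop
vertex 0.984 -1.955 -4.667
vertex 1.835 -1.747 -4.584
vertex 0.874 -2.069 -3.245
endloop
endfacet
facet normal 0.242 -0.968 -0.059
outer loop
vertex 0.874 -2.069 -3.245
vertex 1.835 -1.747 -4.584
vertex 1.725 -1.861 -3.163
endloop
endfacet
facet normal -0.076 -0.080 0.994
outer loop
vertex 0.874 -2.069 -3.245
vertex 1.725 -1.861 -3.163
vertex 1.115 -1.227 -3.159
endloop
endfacet
facet normal 0.078 0.079 -0.994
outer loop
vertex 1.835 -1.747 -4.584
vertex 1.225 -1.113 -4.581
vertex 2.076 -0.905 -4.498
endloop
endfacet
facet normal 0.959 -0.280 0.052
outer loop
vertex 1.835 -1.747 -4.584
vertex 2.076 -0.905 -4.498
vertex 1.725 -1.861 -3.163
endloop
endfacet
facet normal 0.959 -0.280 0.052
outer loop
vertex 1.725 -1.861 -3.163
vertex 2.076 -0.905 -4.498
vertex 1.966 -1.019 -3.077
endloop
endfacet
facet normal -0.076 -0.080 0.994
outer loop
vertex 1.725 -1.861 -3.163
vertex 1.966 -1.019 -3.077
vertex 1.115 -1.227 -3.159
endloop
endfacet

endsolid


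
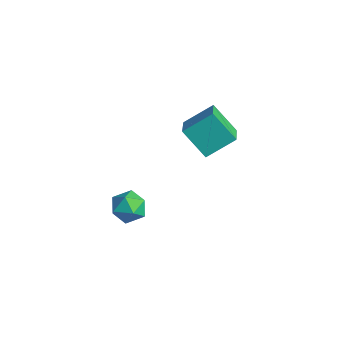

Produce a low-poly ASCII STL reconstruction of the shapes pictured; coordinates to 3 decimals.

solid 
facet normal -0.095 0.909 0.405
outer loop
vertex -1.871 -0.469 -3.083
vertex -2.392 -0.948 -2.129
vertex -1.212 -0.813 -2.156
endloop
endfacet
facet normal 0.480 0.877 -0.016
outer loop
vertex -1.871 -0.469 -3.083
vertex -1.212 -0.813 -2.156
vertex -0.842 -1.036 -3.263
endloop
endfacet
facet normal 0.264 0.693 -0.671
outer loop
vertex -1.871 -0.469 -3.083
vertex -0.842 -1.036 -3.263
vertex -1.794 -1.309 -3.92
endloop
endfacet
facet normal -0.443 0.612 -0.655
outer loop
vertex -1.871 -0.469 -3.083
vertex -1.794 -1.309 -3.92
vertex -2.752 -1.254 -3.22
endloop
endfacet
facet normal -0.666 0.746 0.011
outer loop
vertex -1.871 -0.469 -3.083
vertex -2.752 -1.254 -3.22
vertex -2.392 -0.948 -2.129
endloop
endfacet
facet normal 0.905 0.358 0.230
outer loop
vertex -0.842 -1.036 -3.263
vertex -1.212 -0.813 -2.156
vertex -0.728 -1.866 -2.42
endloop
endfacet
facet normal -0.026 0.411 0.911
outer loop
vertex -1.212 -0.813 -2.156
vertex -2.392 -0.948 -2.129
vertex -1.686 -1.811 -1.72
endloop
endfacet
facet normal -0.951 0.146 0.273
outer loop
vertex -2.392 -0.948 -2.129
vertex -2.752 -1.254 -3.22
vertex -2.638 -2.084 -2.377
endloop
endfacet
facet normal -0.591 -0.070 -0.804
outer loop
vertex -2.752 -1.254 -3.22
vertex -1.794 -1.309 -3.92
vertex -2.268 -2.307 -3.484
endloop
endfacet
facet normal 0.555 0.061 -0.830
outer loop
vertex -1.794 -1.309 -3.92
vertex -0.842 -1.036 -3.263
vertex -1.088 -2.172 -3.511
endloop
endfacet
facet normal 0.443 -0.612 0.655
outer loop
vertex -1.609 -2.651 -2.557
vertex -0.728 -1.866 -2.42
vertex -1.686 -1.811 -1.72
endloop
endfacet
facet normal -0.264 -0.693 0.671
outer loop
vertex -1.609 -2.651 -2.557
vertex -1.686 -1.811 -1.72
vertex -2.638 -2.084 -2.377
endloop
endfacet
facet normal -0.480 -0.877 0.016
outer loop
vertex -1.609 -2.651 -2.557
vertex -2.638 -2.084 -2.377
vertex -2.268 -2.307 -3.484
endloop
endfacet
facet normal 0.095 -0.909 -0.405
outer loop
vertex -1.609 -2.651 -2.557
vertex -2.268 -2.307 -3.484
vertex -1.088 -2.172 -3.511
endloop
endfacet
facet normal 0.666 -0.746 -0.011
outer loop
vertex -1.609 -2.651 -2.557
vertex -1.088 -2.172 -3.511
vertex -0.728 -1.866 -2.42
endloop
endfacet
facet normal 0.591 0.070 0.804
outer loop
vertex -1.686 -1.811 -1.72
vertex -0.728 -1.866 -2.42
vertex -1.212 -0.813 -2.156
endloop
endfacet
facet normal -0.555 -0.061 0.830
outer loop
vertex -2.638 -2.084 -2.377
vertex -1.686 -1.811 -1.72
vertex -2.392 -0.948 -2.129
endloop
endfacet
facet normal -0.905 -0.358 -0.230
outer loop
vertex -2.268 -2.307 -3.484
vertex -2.638 -2.084 -2.377
vertex -2.752 -1.254 -3.22
endloop
endfacet
facet normal 0.026 -0.411 -0.911
outer loop
vertex -1.088 -2.172 -3.511
vertex -2.268 -2.307 -3.484
vertex -1.794 -1.309 -3.92
endloop
endfacet
facet normal 0.951 -0.146 -0.273
outer loop
vertex -0.728 -1.866 -2.42
vertex -1.088 -2.172 -3.511
vertex -0.842 -1.036 -3.263
endloop
endfacet
facet normal -0.741 0.525 -0.419
outer loop
vertex -0.816 3.56 4.68
vertex 0.547 4.222 3.099
vertex -1.344 1.898 3.529
endloop
endfacet
facet normal -0.622 -0.302 0.722
outer loop
vertex 0.093 0.878 4.341
vertex -0.816 3.56 4.68
vertex -1.344 1.898 3.529
endloop
endfacet
facet normal -0.741 0.525 -0.419
outer loop
vertex -1.344 1.898 3.529
vertex 0.547 4.222 3.099
vertex 0.019 2.559 1.948
endloop
endfacet
facet normal -0.253 -0.795 -0.551
outer loop
vertex 0.019 2.559 1.948
vertex 0.093 0.878 4.341
vertex -1.344 1.898 3.529
endloop
endfacet
facet normal 0.253 0.795 0.551
outer loop
vertex -0.816 3.56 4.68
vertex 1.984 3.202 3.911
vertex 0.547 4.222 3.099
endloop
endfacet
facet normal -0.622 -0.302 0.722
outer loop
vertex 0.621 2.541 5.492
vertex -0.816 3.56 4.68
vertex 0.093 0.878 4.341
endloop
endfacet
facet normal 0.253 0.795 0.551
outer loop
vertex 0.621 2.541 5.492
vertex 1.984 3.202 3.911
vertex -0.816 3.56 4.68
endloop
endfacet
facet normal 0.622 0.302 -0.722
outer loop
vertex 0.547 4.222 3.099
vertex 1.984 3.202 3.911
vertex 0.019 2.559 1.948
endloop
endfacet
facet normal -0.253 -0.795 -0.551
outer loop
vertex 1.456 1.54 2.76
vertex 0.093 0.878 4.341
vertex 0.019 2.559 1.948
endloop
endfacet
facet normal 0.622 0.302 -0.722
outer loop
vertex 0.019 2.559 1.948
vertex 1.984 3.202 3.911
vertex 1.456 1.54 2.76
endloop
endfacet
facet normal 0.741 -0.525 0.419
outer loop
vertex 1.456 1.54 2.76
vertex 0.621 2.541 5.492
vertex 0.093 0.878 4.341
endloop
endfacet
facet normal 0.741 -0.525 0.419
outer loop
vertex 1.984 3.202 3.911
vertex 0.621 2.541 5.492
vertex 1.456 1.54 2.76
endloop
endfacet

endsolid


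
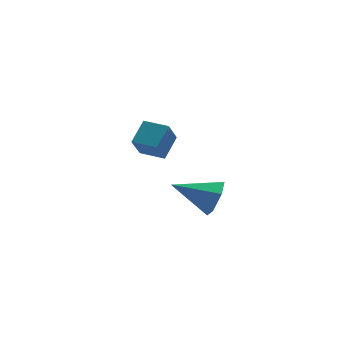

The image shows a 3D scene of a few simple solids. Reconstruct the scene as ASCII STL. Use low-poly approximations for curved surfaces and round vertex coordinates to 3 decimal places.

solid 
facet normal 0.886 -0.277 -0.371
outer loop
vertex -1.842 -2.832 2.778
vertex -2.259 -3.069 1.958
vertex -1.93 -2.187 2.086
endloop
endfacet
facet normal 0.084 0.734 0.674
outer loop
vertex -1.842 -2.832 2.778
vertex -1.93 -2.187 2.086
vertex -4.041 -2.511 2.702
endloop
endfacet
facet normal 0.887 -0.277 -0.370
outer loop
vertex -1.93 -2.187 2.086
vertex -2.259 -3.069 1.958
vertex -2.346 -2.424 1.266
endloop
endfacet
facet normal -0.200 0.964 -0.177
outer loop
vertex -1.93 -2.187 2.086
vertex -2.346 -2.424 1.266
vertex -4.041 -2.511 2.702
endloop
endfacet
facet normal 0.886 -0.278 -0.370
outer loop
vertex -2.346 -2.424 1.266
vertex -2.259 -3.069 1.958
vertex -2.676 -3.306 1.138
endloop
endfacet
facet normal -0.619 0.335 -0.710
outer loop
vertex -2.346 -2.424 1.266
vertex -2.676 -3.306 1.138
vertex -4.041 -2.511 2.702
endloop
endfacet
facet normal 0.886 -0.278 -0.370
outer loop
vertex -2.676 -3.306 1.138
vertex -2.259 -3.069 1.958
vertex -2.589 -3.951 1.83
endloop
endfacet
facet normal -0.756 -0.524 -0.393
outer loop
vertex -2.676 -3.306 1.138
vertex -2.589 -3.951 1.83
vertex -4.041 -2.511 2.702
endloop
endfacet
facet normal 0.886 -0.278 -0.370
outer loop
vertex -2.589 -3.951 1.83
vertex -2.259 -3.069 1.958
vertex -2.172 -3.714 2.65
endloop
endfacet
facet normal -0.472 -0.753 0.458
outer loop
vertex -2.589 -3.951 1.83
vertex -2.172 -3.714 2.65
vertex -4.041 -2.511 2.702
endloop
endfacet
facet normal 0.886 -0.278 -0.370
outer loop
vertex -2.172 -3.714 2.65
vertex -2.259 -3.069 1.958
vertex -1.842 -2.832 2.778
endloop
endfacet
facet normal -0.052 -0.124 0.991
outer loop
vertex -2.172 -3.714 2.65
vertex -1.842 -2.832 2.778
vertex -4.041 -2.511 2.702
endloop
endfacet
facet normal -0.351 -0.424 0.835
outer loop
vertex -3.228 1.864 3.547
vertex -4.193 2.657 3.543
vertex -3.941 0.991 2.804
endloop
endfacet
facet normal 0.773 -0.634 0.003
outer loop
vertex -3.467 1.563 1.677
vertex -3.228 1.864 3.547
vertex -3.941 0.991 2.804
endloop
endfacet
facet normal -0.352 -0.424 0.835
outer loop
vertex -3.941 0.991 2.804
vertex -4.193 2.657 3.543
vertex -4.907 1.785 2.8
endloop
endfacet
facet normal -0.529 -0.646 -0.550
outer loop
vertex -4.907 1.785 2.8
vertex -3.467 1.563 1.677
vertex -3.941 0.991 2.804
endloop
endfacet
facet normal 0.529 0.646 0.550
outer loop
vertex -3.228 1.864 3.547
vertex -3.719 3.229 2.416
vertex -4.193 2.657 3.543
endloop
endfacet
facet normal 0.772 -0.635 0.004
outer loop
vertex -2.753 2.435 2.42
vertex -3.228 1.864 3.547
vertex -3.467 1.563 1.677
endloop
endfacet
facet normal 0.529 0.646 0.550
outer loop
vertex -2.753 2.435 2.42
vertex -3.719 3.229 2.416
vertex -3.228 1.864 3.547
endloop
endfacet
facet normal -0.773 0.635 -0.003
outer loop
vertex -4.193 2.657 3.543
vertex -3.719 3.229 2.416
vertex -4.907 1.785 2.8
endloop
endfacet
facet normal -0.529 -0.646 -0.550
outer loop
vertex -4.432 2.356 1.673
vertex -3.467 1.563 1.677
vertex -4.907 1.785 2.8
endloop
endfacet
facet normal -0.773 0.635 -0.004
outer loop
vertex -4.907 1.785 2.8
vertex -3.719 3.229 2.416
vertex -4.432 2.356 1.673
endloop
endfacet
facet normal 0.352 0.424 -0.835
outer loop
vertex -4.432 2.356 1.673
vertex -2.753 2.435 2.42
vertex -3.467 1.563 1.677
endloop
endfacet
facet normal 0.352 0.423 -0.835
outer loop
vertex -3.719 3.229 2.416
vertex -2.753 2.435 2.42
vertex -4.432 2.356 1.673
endloop
endfacet

endsolid


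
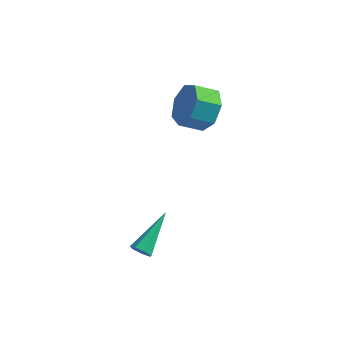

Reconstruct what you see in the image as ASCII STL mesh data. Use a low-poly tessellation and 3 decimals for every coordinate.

solid 
facet normal -0.160 -0.856 -0.492
outer loop
vertex 1.665 -2.459 -1.89
vertex 1.318 -2.594 -1.542
vertex 1.249 -2.333 -1.974
endloop
endfacet
facet normal 0.329 0.601 -0.728
outer loop
vertex 1.665 -2.459 -1.89
vertex 1.249 -2.333 -1.974
vertex 1.662 -0.746 -0.478
endloop
endfacet
facet normal -0.159 -0.856 -0.492
outer loop
vertex 1.249 -2.333 -1.974
vertex 1.318 -2.594 -1.542
vertex 0.885 -2.404 -1.733
endloop
endfacet
facet normal -0.500 0.659 -0.561
outer loop
vertex 1.249 -2.333 -1.974
vertex 0.885 -2.404 -1.733
vertex 1.662 -0.746 -0.478
endloop
endfacet
facet normal -0.159 -0.856 -0.492
outer loop
vertex 0.885 -2.404 -1.733
vertex 1.318 -2.594 -1.542
vertex 0.847 -2.618 -1.348
endloop
endfacet
facet normal -0.929 0.355 0.106
outer loop
vertex 0.885 -2.404 -1.733
vertex 0.847 -2.618 -1.348
vertex 1.662 -0.746 -0.478
endloop
endfacet
facet normal -0.160 -0.855 -0.494
outer loop
vertex 0.847 -2.618 -1.348
vertex 1.318 -2.594 -1.542
vertex 1.163 -2.815 -1.109
endloop
endfacet
facet normal -0.633 -0.082 0.770
outer loop
vertex 0.847 -2.618 -1.348
vertex 1.163 -2.815 -1.109
vertex 1.662 -0.746 -0.478
endloop
endfacet
facet normal -0.157 -0.856 -0.493
outer loop
vertex 1.163 -2.815 -1.109
vertex 1.318 -2.594 -1.542
vertex 1.596 -2.845 -1.195
endloop
endfacet
facet normal 0.163 -0.324 0.932
outer loop
vertex 1.163 -2.815 -1.109
vertex 1.596 -2.845 -1.195
vertex 1.662 -0.746 -0.478
endloop
endfacet
facet normal -0.160 -0.856 -0.491
outer loop
vertex 1.596 -2.845 -1.195
vertex 1.318 -2.594 -1.542
vertex 1.819 -2.687 -1.543
endloop
endfacet
facet normal 0.863 -0.187 0.468
outer loop
vertex 1.596 -2.845 -1.195
vertex 1.819 -2.687 -1.543
vertex 1.662 -0.746 -0.478
endloop
endfacet
facet normal -0.160 -0.856 -0.492
outer loop
vertex 1.819 -2.687 -1.543
vertex 1.318 -2.594 -1.542
vertex 1.665 -2.459 -1.89
endloop
endfacet
facet normal 0.937 0.223 -0.269
outer loop
vertex 1.819 -2.687 -1.543
vertex 1.665 -2.459 -1.89
vertex 1.662 -0.746 -0.478
endloop
endfacet
facet normal 0.734 0.485 -0.475
outer loop
vertex 2.708 2.844 3.946
vertex 2.01 3.153 3.182
vertex 2.27 3.659 4.101
endloop
endfacet
facet normal 0.493 0.100 0.864
outer loop
vertex 2.708 2.844 3.946
vertex 2.27 3.659 4.101
vertex 1.848 2.277 4.502
endloop
endfacet
facet normal 0.492 0.101 0.865
outer loop
vertex 1.848 2.277 4.502
vertex 2.27 3.659 4.101
vertex 1.411 3.092 4.656
endloop
endfacet
facet normal -0.735 -0.484 0.475
outer loop
vertex 1.848 2.277 4.502
vertex 1.411 3.092 4.656
vertex 1.15 2.587 3.738
endloop
endfacet
facet normal 0.735 0.484 -0.475
outer loop
vertex 2.27 3.659 4.101
vertex 2.01 3.153 3.182
vertex 1.637 4.093 3.563
endloop
endfacet
facet normal -0.059 0.742 0.668
outer loop
vertex 2.27 3.659 4.101
vertex 1.637 4.093 3.563
vertex 1.411 3.092 4.656
endloop
endfacet
facet normal -0.058 0.742 0.668
outer loop
vertex 1.411 3.092 4.656
vertex 1.637 4.093 3.563
vertex 0.777 3.526 4.119
endloop
endfacet
facet normal -0.734 -0.485 0.475
outer loop
vertex 1.411 3.092 4.656
vertex 0.777 3.526 4.119
vertex 1.15 2.587 3.738
endloop
endfacet
facet normal 0.734 0.484 -0.476
outer loop
vertex 1.637 4.093 3.563
vertex 2.01 3.153 3.182
vertex 1.284 3.819 2.739
endloop
endfacet
facet normal -0.565 0.825 -0.032
outer loop
vertex 1.637 4.093 3.563
vertex 1.284 3.819 2.739
vertex 0.777 3.526 4.119
endloop
endfacet
facet normal -0.565 0.824 -0.033
outer loop
vertex 0.777 3.526 4.119
vertex 1.284 3.819 2.739
vertex 0.425 3.252 3.295
endloop
endfacet
facet normal -0.735 -0.485 0.475
outer loop
vertex 0.777 3.526 4.119
vertex 0.425 3.252 3.295
vertex 1.15 2.587 3.738
endloop
endfacet
facet normal 0.734 0.485 -0.475
outer loop
vertex 1.284 3.819 2.739
vertex 2.01 3.153 3.182
vertex 1.478 3.045 2.249
endloop
endfacet
facet normal -0.646 0.286 -0.707
outer loop
vertex 1.284 3.819 2.739
vertex 1.478 3.045 2.249
vertex 0.425 3.252 3.295
endloop
endfacet
facet normal -0.646 0.287 -0.707
outer loop
vertex 0.425 3.252 3.295
vertex 1.478 3.045 2.249
vertex 0.619 2.478 2.804
endloop
endfacet
facet normal -0.735 -0.485 0.474
outer loop
vertex 0.425 3.252 3.295
vertex 0.619 2.478 2.804
vertex 1.15 2.587 3.738
endloop
endfacet
facet normal 0.735 0.484 -0.475
outer loop
vertex 1.478 3.045 2.249
vertex 2.01 3.153 3.182
vertex 2.072 2.352 2.461
endloop
endfacet
facet normal -0.241 -0.467 -0.851
outer loop
vertex 1.478 3.045 2.249
vertex 2.072 2.352 2.461
vertex 0.619 2.478 2.804
endloop
endfacet
facet normal -0.241 -0.468 -0.850
outer loop
vertex 0.619 2.478 2.804
vertex 2.072 2.352 2.461
vertex 1.213 1.785 3.017
endloop
endfacet
facet normal -0.735 -0.484 0.474
outer loop
vertex 0.619 2.478 2.804
vertex 1.213 1.785 3.017
vertex 1.15 2.587 3.738
endloop
endfacet
facet normal 0.734 0.485 -0.475
outer loop
vertex 2.072 2.352 2.461
vertex 2.01 3.153 3.182
vertex 2.62 2.263 3.217
endloop
endfacet
facet normal 0.346 -0.870 -0.353
outer loop
vertex 2.072 2.352 2.461
vertex 2.62 2.263 3.217
vertex 1.213 1.785 3.017
endloop
endfacet
facet normal 0.346 -0.870 -0.353
outer loop
vertex 1.213 1.785 3.017
vertex 2.62 2.263 3.217
vertex 1.76 1.696 3.772
endloop
endfacet
facet normal -0.734 -0.485 0.475
outer loop
vertex 1.213 1.785 3.017
vertex 1.76 1.696 3.772
vertex 1.15 2.587 3.738
endloop
endfacet
facet normal 0.734 0.485 -0.475
outer loop
vertex 2.62 2.263 3.217
vertex 2.01 3.153 3.182
vertex 2.708 2.844 3.946
endloop
endfacet
facet normal 0.672 -0.617 0.411
outer loop
vertex 2.62 2.263 3.217
vertex 2.708 2.844 3.946
vertex 1.76 1.696 3.772
endloop
endfacet
facet normal 0.672 -0.617 0.410
outer loop
vertex 1.76 1.696 3.772
vertex 2.708 2.844 3.946
vertex 1.848 2.277 4.502
endloop
endfacet
facet normal -0.735 -0.485 0.474
outer loop
vertex 1.76 1.696 3.772
vertex 1.848 2.277 4.502
vertex 1.15 2.587 3.738
endloop
endfacet

endsolid
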